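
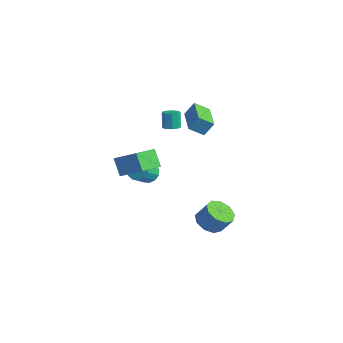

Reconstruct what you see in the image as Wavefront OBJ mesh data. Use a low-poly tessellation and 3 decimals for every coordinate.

v 3.526 0.661 -3.429
v 4.191 1.008 -3.926
v 4.74 1.385 -2.928
v 4.074 1.039 -2.431
v 3.75 1.429 -3.843
v 4.298 1.806 -2.844
v 3.203 1.49 -3.566
v 3.752 1.868 -2.567
v 2.808 1.164 -3.225
v 3.357 1.542 -2.227
v 2.748 0.603 -2.98
v 3.297 0.98 -1.981
v 3.052 0.069 -2.945
v 3.601 0.446 -1.946
v 3.578 -0.188 -3.136
v 4.127 0.189 -2.138
v 4.079 -0.048 -3.465
v 4.628 0.33 -2.467
v 4.321 0.425 -3.777
v 4.87 0.802 -2.779
v 0.072 -2.793 -0.381
v -0.641 -2.724 0.619
v -0.355 -1.327 -0.787
v -1.068 -1.258 0.213
v 1.348 -2.182 0.487
v 0.635 -2.113 1.487
v 0.921 -0.716 0.081
v 0.208 -0.647 1.081
v -1.819 3.733 0.867
v -2.229 2.966 1.436
v -1.565 4.224 1.711
v -1.975 3.457 2.281
v -0.025 2.783 0.879
v -0.435 2.016 1.449
v 0.229 3.274 1.724
v -0.181 2.507 2.293
v -3.523 2.96 -0.324
v -3.194 3.387 -0.296
v -3.488 3.547 0.751
v -3.817 3.12 0.724
v -3.53 3.494 -0.407
v -3.824 3.653 0.641
v -3.862 3.351 -0.479
v -4.157 3.51 0.569
v -4.036 3.025 -0.478
v -4.331 3.184 0.57
v -3.97 2.669 -0.405
v -4.264 2.828 0.643
v -3.695 2.449 -0.294
v -3.989 2.609 0.753
v -3.339 2.469 -0.197
v -3.633 2.628 0.85
v -3.069 2.718 -0.16
v -3.363 2.878 0.888
v -3.012 3.081 -0.199
v -3.306 3.24 0.849
v -1.618 0.143 -2.113
v -0.952 0.38 -2.043
v -0.716 -0.487 -1.357
v -1.382 -0.723 -1.427
v -1.164 0.553 -1.751
v -0.929 -0.314 -1.065
v -1.52 0.596 -1.574
v -1.285 -0.271 -0.889
v -1.908 0.495 -1.569
v -1.672 -0.372 -0.883
v -2.203 0.283 -1.736
v -1.967 -0.584 -1.05
v -2.312 0.026 -2.022
v -2.077 -0.84 -1.337
v -2.201 -0.193 -2.338
v -1.966 -1.06 -1.652
v -1.905 -0.306 -2.582
v -1.669 -1.172 -1.896
v -1.517 -0.276 -2.677
v -1.282 -1.142 -1.991
v -1.162 -0.113 -2.593
v -0.926 -0.979 -1.907
v -0.951 0.132 -2.357
v -0.716 -0.735 -1.671
f 2 1 5
f 2 5 3
f 3 5 6
f 3 6 4
f 5 1 7
f 5 7 6
f 6 7 8
f 6 8 4
f 7 1 9
f 7 9 8
f 8 9 10
f 8 10 4
f 9 1 11
f 9 11 10
f 10 11 12
f 10 12 4
f 11 1 13
f 11 13 12
f 12 13 14
f 12 14 4
f 13 1 15
f 13 15 14
f 14 15 16
f 14 16 4
f 15 1 17
f 15 17 16
f 16 17 18
f 16 18 4
f 17 1 19
f 17 19 18
f 18 19 20
f 18 20 4
f 19 1 2
f 19 2 20
f 20 2 3
f 20 3 4
f 22 24 21
f 25 22 21
f 21 24 23
f 23 25 21
f 22 28 24
f 26 22 25
f 26 28 22
f 24 28 23
f 27 25 23
f 23 28 27
f 27 26 25
f 28 26 27
f 30 32 29
f 33 30 29
f 29 32 31
f 31 33 29
f 30 36 32
f 34 30 33
f 34 36 30
f 32 36 31
f 35 33 31
f 31 36 35
f 35 34 33
f 36 34 35
f 38 37 41
f 38 41 39
f 39 41 42
f 39 42 40
f 41 37 43
f 41 43 42
f 42 43 44
f 42 44 40
f 43 37 45
f 43 45 44
f 44 45 46
f 44 46 40
f 45 37 47
f 45 47 46
f 46 47 48
f 46 48 40
f 47 37 49
f 47 49 48
f 48 49 50
f 48 50 40
f 49 37 51
f 49 51 50
f 50 51 52
f 50 52 40
f 51 37 53
f 51 53 52
f 52 53 54
f 52 54 40
f 53 37 55
f 53 55 54
f 54 55 56
f 54 56 40
f 55 37 38
f 55 38 56
f 56 38 39
f 56 39 40
f 58 57 61
f 58 61 59
f 59 61 62
f 59 62 60
f 61 57 63
f 61 63 62
f 62 63 64
f 62 64 60
f 63 57 65
f 63 65 64
f 64 65 66
f 64 66 60
f 65 57 67
f 65 67 66
f 66 67 68
f 66 68 60
f 67 57 69
f 67 69 68
f 68 69 70
f 68 70 60
f 69 57 71
f 69 71 70
f 70 71 72
f 70 72 60
f 71 57 73
f 71 73 72
f 72 73 74
f 72 74 60
f 73 57 75
f 73 75 74
f 74 75 76
f 74 76 60
f 75 57 77
f 75 77 76
f 76 77 78
f 76 78 60
f 77 57 79
f 77 79 78
f 78 79 80
f 78 80 60
f 79 57 58
f 79 58 80
f 80 58 59
f 80 59 60



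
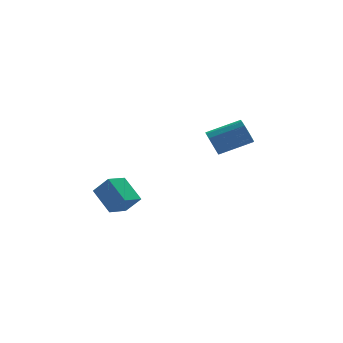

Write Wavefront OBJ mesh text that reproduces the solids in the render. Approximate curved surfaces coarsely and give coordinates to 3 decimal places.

v -3.469 -1.207 -2.243
v -2.76 -1.751 -1.218
v -4.011 0.144 -1.15
v -3.302 -0.401 -0.125
v -2.358 -0.459 -2.615
v -1.649 -1.004 -1.59
v -2.9 0.891 -1.522
v -2.191 0.347 -0.497
v 2.749 0.322 1.493
v 3.102 0.577 0.751
v 5.044 0.312 1.585
v 4.691 0.058 2.327
v 3.042 0.977 1.018
v 4.984 0.712 1.852
v 2.889 1.169 1.436
v 4.831 0.904 2.27
v 2.691 1.092 1.871
v 4.633 0.828 2.706
v 2.512 0.771 2.187
v 4.454 0.507 3.021
v 2.408 0.308 2.282
v 4.35 0.043 3.116
v 2.412 -0.151 2.127
v 4.354 -0.416 2.961
v 2.523 -0.46 1.77
v 4.465 -0.724 2.604
v 2.706 -0.52 1.325
v 4.648 -0.785 2.16
v 2.903 -0.313 0.934
v 4.845 -0.578 1.768
v 3.05 0.096 0.72
v 4.992 -0.169 1.554
f 2 4 1
f 5 2 1
f 1 4 3
f 3 5 1
f 2 8 4
f 6 2 5
f 6 8 2
f 4 8 3
f 7 5 3
f 3 8 7
f 7 6 5
f 8 6 7
f 10 9 13
f 10 13 11
f 11 13 14
f 11 14 12
f 13 9 15
f 13 15 14
f 14 15 16
f 14 16 12
f 15 9 17
f 15 17 16
f 16 17 18
f 16 18 12
f 17 9 19
f 17 19 18
f 18 19 20
f 18 20 12
f 19 9 21
f 19 21 20
f 20 21 22
f 20 22 12
f 21 9 23
f 21 23 22
f 22 23 24
f 22 24 12
f 23 9 25
f 23 25 24
f 24 25 26
f 24 26 12
f 25 9 27
f 25 27 26
f 26 27 28
f 26 28 12
f 27 9 29
f 27 29 28
f 28 29 30
f 28 30 12
f 29 9 31
f 29 31 30
f 30 31 32
f 30 32 12
f 31 9 10
f 31 10 32
f 32 10 11
f 32 11 12



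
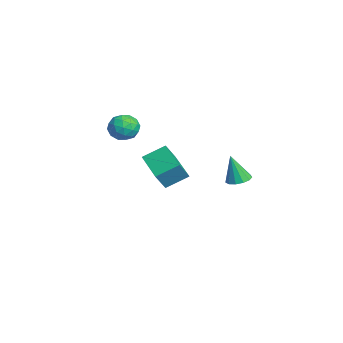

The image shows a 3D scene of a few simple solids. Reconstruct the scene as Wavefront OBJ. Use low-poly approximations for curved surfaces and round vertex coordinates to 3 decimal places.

v -4.2 0.155 -2.933
v -3.686 -0.469 -1.777
v -4.276 1.485 -2.181
v -3.763 0.862 -1.026
v -2.237 0.618 -3.554
v -1.724 -0.005 -2.399
v -2.314 1.949 -2.803
v -1.8 1.325 -1.647
v -2.779 -1.088 0.326
v -1.913 -1.213 0.687
v -3.367 -1.967 1.433
v -2.501 -2.092 1.794
v -2.916 -1.243 1.843
v -2.553 -0.7 1.159
v -2.727 -2.48 0.961
v -2.364 -1.937 0.277
v -1.881 -2.073 1.079
v -1.998 -1.309 1.624
v -3.282 -1.871 0.496
v -3.399 -1.107 1.041
v -2.295 -1.073 0.409
v -2.985 -2.107 1.711
v -3.23 -1.608 1.74
v -2.721 -1.681 1.952
v -2.671 -0.772 0.687
v -2.162 -0.845 0.899
v -2.751 -0.863 1.579
v -3.118 -2.335 1.221
v -2.609 -2.408 1.433
v -2.559 -1.499 0.168
v -2.05 -1.572 0.38
v -2.529 -2.317 0.541
v -1.767 -1.652 0.852
v -2.112 -2.169 1.503
v -2.245 -2.397 1.013
v -2.031 -2.078 0.611
v -1.835 -1.203 1.172
v -2.181 -1.72 1.823
v -2.425 -1.221 1.852
v -2.211 -0.901 1.45
v -1.816 -1.709 1.403
v -3.099 -1.46 0.297
v -3.445 -1.977 0.948
v -3.069 -2.279 0.67
v -2.855 -1.959 0.268
v -3.168 -1.011 0.617
v -3.513 -1.528 1.268
v -3.249 -1.102 1.509
v -3.035 -0.783 1.107
v -3.464 -1.471 0.717
v 3.897 3.463 -0.096
v 4.595 3.569 -0.021
v 3.783 3.037 1.556
v 4.418 3.919 0.057
v 4.076 4.125 0.086
v 3.677 4.12 0.058
v 3.348 3.906 -0.02
v 3.193 3.552 -0.121
v 3.261 3.169 -0.215
v 3.531 2.879 -0.271
v 3.917 2.775 -0.272
v 4.297 2.889 -0.216
v 4.549 3.184 -0.123
f 2 4 1
f 5 2 1
f 1 4 3
f 3 5 1
f 2 8 4
f 6 2 5
f 6 8 2
f 4 8 3
f 7 5 3
f 3 8 7
f 7 6 5
f 8 6 7
f 9 46 25
f 46 20 49
f 25 49 14
f 46 49 25
f 9 25 21
f 25 14 26
f 21 26 10
f 25 26 21
f 9 21 30
f 21 10 31
f 30 31 16
f 21 31 30
f 9 30 42
f 30 16 45
f 42 45 19
f 30 45 42
f 9 42 46
f 42 19 50
f 46 50 20
f 42 50 46
f 10 26 37
f 26 14 40
f 37 40 18
f 26 40 37
f 14 49 27
f 49 20 48
f 27 48 13
f 49 48 27
f 20 50 47
f 50 19 43
f 47 43 11
f 50 43 47
f 19 45 44
f 45 16 32
f 44 32 15
f 45 32 44
f 16 31 36
f 31 10 33
f 36 33 17
f 31 33 36
f 12 38 24
f 38 18 39
f 24 39 13
f 38 39 24
f 12 24 22
f 24 13 23
f 22 23 11
f 24 23 22
f 12 22 29
f 22 11 28
f 29 28 15
f 22 28 29
f 12 29 34
f 29 15 35
f 34 35 17
f 29 35 34
f 12 34 38
f 34 17 41
f 38 41 18
f 34 41 38
f 13 39 27
f 39 18 40
f 27 40 14
f 39 40 27
f 11 23 47
f 23 13 48
f 47 48 20
f 23 48 47
f 15 28 44
f 28 11 43
f 44 43 19
f 28 43 44
f 17 35 36
f 35 15 32
f 36 32 16
f 35 32 36
f 18 41 37
f 41 17 33
f 37 33 10
f 41 33 37
f 52 51 54
f 52 54 53
f 54 51 55
f 54 55 53
f 55 51 56
f 55 56 53
f 56 51 57
f 56 57 53
f 57 51 58
f 57 58 53
f 58 51 59
f 58 59 53
f 59 51 60
f 59 60 53
f 60 51 61
f 60 61 53
f 61 51 62
f 61 62 53
f 62 51 63
f 62 63 53
f 63 51 52
f 63 52 53



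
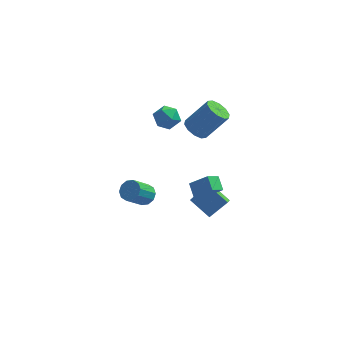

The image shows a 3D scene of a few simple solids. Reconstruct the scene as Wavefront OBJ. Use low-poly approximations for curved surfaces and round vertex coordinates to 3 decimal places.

v 0.685 1.406 -2.258
v 0.089 0.777 -1.72
v 0.351 2.181 -1.723
v -0.245 1.553 -1.184
v 1.765 1.207 -1.296
v 1.169 0.579 -0.757
v 1.431 1.983 -0.76
v 0.835 1.354 -0.222
v -2.734 0.516 -1.479
v -2.189 0.031 -1.454
v -2.98 -0.801 -0.297
v -3.526 -0.316 -0.321
v -2.098 0.358 -1.157
v -2.889 -0.474 -0
v -2.25 0.745 -0.983
v -3.041 -0.087 0.174
v -2.587 1.045 -0.997
v -3.378 0.213 0.16
v -2.98 1.143 -1.196
v -3.772 0.311 -0.039
v -3.28 1.001 -1.503
v -4.071 0.169 -0.346
v -3.371 0.674 -1.8
v -4.162 -0.158 -0.643
v -3.219 0.287 -1.974
v -4.01 -0.545 -0.817
v -2.882 -0.013 -1.96
v -3.673 -0.845 -0.803
v -2.488 -0.111 -1.761
v -3.28 -0.943 -0.604
v -0.154 3.015 -3.97
v -0.24 2.264 -3.464
v 0.874 3.557 -2.99
v 0.788 2.806 -2.484
v 1.052 2.294 -4.836
v 0.966 1.543 -4.33
v 2.08 2.836 -3.856
v 1.994 2.085 -3.35
v 0.004 2.837 2.788
v 0.644 2.987 2.249
v 1.936 3.313 3.873
v 1.296 3.163 4.412
v 0.405 3.444 2.348
v 1.696 3.77 3.971
v 0.012 3.669 2.615
v 1.304 3.995 4.238
v -0.383 3.576 2.948
v 0.908 3.903 4.571
v -0.631 3.201 3.22
v 0.661 3.527 4.844
v -0.636 2.687 3.327
v 0.656 3.013 4.951
v -0.396 2.23 3.229
v 0.895 2.556 4.852
v -0.004 2.005 2.962
v 1.288 2.331 4.585
v 0.392 2.097 2.629
v 1.683 2.424 4.252
v 0.639 2.473 2.356
v 1.931 2.799 3.98
v -2.131 4.59 2.377
v -1.274 4.635 2.694
v -2.246 3.205 2.886
v -1.389 3.25 3.203
v -2.048 3.751 3.593
v -1.977 4.607 3.278
v -1.543 3.233 2.302
v -1.472 4.089 1.987
v -0.911 3.797 2.647
v -1.223 4.117 3.446
v -2.297 3.723 2.134
v -2.609 4.043 2.933
f 2 4 1
f 5 2 1
f 1 4 3
f 3 5 1
f 2 8 4
f 6 2 5
f 6 8 2
f 4 8 3
f 7 5 3
f 3 8 7
f 7 6 5
f 8 6 7
f 10 9 13
f 10 13 11
f 11 13 14
f 11 14 12
f 13 9 15
f 13 15 14
f 14 15 16
f 14 16 12
f 15 9 17
f 15 17 16
f 16 17 18
f 16 18 12
f 17 9 19
f 17 19 18
f 18 19 20
f 18 20 12
f 19 9 21
f 19 21 20
f 20 21 22
f 20 22 12
f 21 9 23
f 21 23 22
f 22 23 24
f 22 24 12
f 23 9 25
f 23 25 24
f 24 25 26
f 24 26 12
f 25 9 27
f 25 27 26
f 26 27 28
f 26 28 12
f 27 9 29
f 27 29 28
f 28 29 30
f 28 30 12
f 29 9 10
f 29 10 30
f 30 10 11
f 30 11 12
f 32 34 31
f 35 32 31
f 31 34 33
f 33 35 31
f 32 38 34
f 36 32 35
f 36 38 32
f 34 38 33
f 37 35 33
f 33 38 37
f 37 36 35
f 38 36 37
f 40 39 43
f 40 43 41
f 41 43 44
f 41 44 42
f 43 39 45
f 43 45 44
f 44 45 46
f 44 46 42
f 45 39 47
f 45 47 46
f 46 47 48
f 46 48 42
f 47 39 49
f 47 49 48
f 48 49 50
f 48 50 42
f 49 39 51
f 49 51 50
f 50 51 52
f 50 52 42
f 51 39 53
f 51 53 52
f 52 53 54
f 52 54 42
f 53 39 55
f 53 55 54
f 54 55 56
f 54 56 42
f 55 39 57
f 55 57 56
f 56 57 58
f 56 58 42
f 57 39 59
f 57 59 58
f 58 59 60
f 58 60 42
f 59 39 40
f 59 40 60
f 60 40 41
f 60 41 42
f 61 72 66
f 61 66 62
f 61 62 68
f 61 68 71
f 61 71 72
f 62 66 70
f 66 72 65
f 72 71 63
f 71 68 67
f 68 62 69
f 64 70 65
f 64 65 63
f 64 63 67
f 64 67 69
f 64 69 70
f 65 70 66
f 63 65 72
f 67 63 71
f 69 67 68
f 70 69 62



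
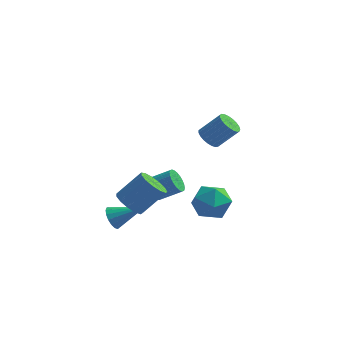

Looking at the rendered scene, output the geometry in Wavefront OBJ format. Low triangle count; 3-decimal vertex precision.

v 3.13 0.111 2.701
v 3.67 -0.082 2.25
v 4.73 0.176 3.407
v 4.19 0.369 3.859
v 3.651 0.217 2.201
v 4.711 0.475 3.358
v 3.542 0.498 2.239
v 4.601 0.755 3.396
v 3.361 0.712 2.356
v 4.421 0.969 3.514
v 3.141 0.822 2.534
v 4.2 1.079 3.691
v 2.918 0.809 2.74
v 3.978 1.066 3.897
v 2.733 0.675 2.94
v 3.792 0.933 4.097
v 2.616 0.444 3.098
v 3.675 0.702 4.255
v 2.588 0.156 3.188
v 3.647 0.413 4.345
v 2.654 -0.141 3.194
v 3.713 0.117 4.351
v 2.802 -0.393 3.114
v 3.861 -0.136 4.271
v 3.007 -0.559 2.963
v 4.066 -0.301 4.121
v 3.233 -0.608 2.767
v 4.293 -0.351 3.924
v 3.442 -0.534 2.56
v 4.501 -0.276 3.717
v 3.596 -0.347 2.377
v 4.656 -0.09 3.534
v -0.569 -2.111 -1.484
v -0.101 -1.636 -2.133
v 1.056 -0.935 -0.785
v 0.589 -1.409 -0.136
v -0.485 -1.32 -1.967
v 0.672 -0.619 -0.619
v -0.896 -1.256 -1.648
v 0.262 -0.554 -0.3
v -1.203 -1.463 -1.277
v -0.045 -0.761 0.071
v -1.308 -1.875 -0.971
v -0.151 -1.174 0.376
v -1.179 -2.363 -0.829
v -0.021 -1.661 0.519
v -0.856 -2.77 -0.894
v 0.302 -2.069 0.454
v -0.442 -2.968 -1.147
v 0.716 -2.267 0.201
v -0.068 -2.894 -1.506
v 1.09 -2.193 -0.159
v 0.147 -2.571 -1.859
v 1.304 -1.87 -0.511
v 0.134 -2.102 -2.092
v 1.292 -1.401 -0.745
v -0.496 2.979 -3.792
v -0.196 3.408 -4.397
v 1.055 3.611 -3.633
v 0.756 3.181 -3.028
v -0.335 3.631 -4.227
v 0.916 3.833 -3.463
v -0.499 3.754 -3.991
v 0.752 3.956 -3.228
v -0.662 3.758 -3.725
v 0.589 3.961 -2.962
v -0.8 3.645 -3.469
v 0.451 3.847 -2.706
v -0.892 3.43 -3.263
v 0.36 3.632 -2.499
v -0.923 3.146 -3.136
v 0.329 3.348 -2.373
v -0.889 2.837 -3.11
v 0.363 3.039 -2.346
v -0.795 2.549 -3.187
v 0.456 2.752 -2.423
v -0.656 2.327 -3.357
v 0.595 2.529 -2.593
v -0.492 2.204 -3.592
v 0.759 2.406 -2.829
v -0.329 2.199 -3.858
v 0.922 2.402 -3.095
v -0.191 2.313 -4.114
v 1.06 2.515 -3.351
v -0.1 2.528 -4.321
v 1.152 2.73 -3.557
v -0.069 2.812 -4.447
v 1.183 3.014 -3.684
v -0.103 3.121 -4.474
v 1.149 3.323 -3.71
v 2.611 0.84 -1.627
v 3.784 1.156 -1.823
v 2.816 -0.696 -2.877
v 3.989 -0.38 -3.073
v 3.646 -0.824 -1.978
v 3.519 0.125 -1.206
v 3.081 0.335 -3.494
v 2.954 1.284 -2.722
v 4.074 0.843 -2.977
v 4.423 0.127 -2.04
v 2.177 0.333 -2.66
v 2.526 -0.383 -1.723
v -1.718 -1.196 -3.436
v -1.42 -0.896 -4.067
v -0.042 -0.904 -2.504
v -1.565 -0.61 -3.895
v -1.745 -0.459 -3.618
v -1.92 -0.476 -3.299
v -2.048 -0.658 -3.012
v -2.1 -0.964 -2.821
v -2.065 -1.323 -2.772
v -1.951 -1.652 -2.874
v -1.783 -1.877 -3.106
v -1.6 -1.946 -3.413
v -1.445 -1.844 -3.725
v -1.352 -1.592 -3.971
v -1.343 -1.25 -4.094
f 2 1 5
f 2 5 3
f 3 5 6
f 3 6 4
f 5 1 7
f 5 7 6
f 6 7 8
f 6 8 4
f 7 1 9
f 7 9 8
f 8 9 10
f 8 10 4
f 9 1 11
f 9 11 10
f 10 11 12
f 10 12 4
f 11 1 13
f 11 13 12
f 12 13 14
f 12 14 4
f 13 1 15
f 13 15 14
f 14 15 16
f 14 16 4
f 15 1 17
f 15 17 16
f 16 17 18
f 16 18 4
f 17 1 19
f 17 19 18
f 18 19 20
f 18 20 4
f 19 1 21
f 19 21 20
f 20 21 22
f 20 22 4
f 21 1 23
f 21 23 22
f 22 23 24
f 22 24 4
f 23 1 25
f 23 25 24
f 24 25 26
f 24 26 4
f 25 1 27
f 25 27 26
f 26 27 28
f 26 28 4
f 27 1 29
f 27 29 28
f 28 29 30
f 28 30 4
f 29 1 31
f 29 31 30
f 30 31 32
f 30 32 4
f 31 1 2
f 31 2 32
f 32 2 3
f 32 3 4
f 34 33 37
f 34 37 35
f 35 37 38
f 35 38 36
f 37 33 39
f 37 39 38
f 38 39 40
f 38 40 36
f 39 33 41
f 39 41 40
f 40 41 42
f 40 42 36
f 41 33 43
f 41 43 42
f 42 43 44
f 42 44 36
f 43 33 45
f 43 45 44
f 44 45 46
f 44 46 36
f 45 33 47
f 45 47 46
f 46 47 48
f 46 48 36
f 47 33 49
f 47 49 48
f 48 49 50
f 48 50 36
f 49 33 51
f 49 51 50
f 50 51 52
f 50 52 36
f 51 33 53
f 51 53 52
f 52 53 54
f 52 54 36
f 53 33 55
f 53 55 54
f 54 55 56
f 54 56 36
f 55 33 34
f 55 34 56
f 56 34 35
f 56 35 36
f 58 57 61
f 58 61 59
f 59 61 62
f 59 62 60
f 61 57 63
f 61 63 62
f 62 63 64
f 62 64 60
f 63 57 65
f 63 65 64
f 64 65 66
f 64 66 60
f 65 57 67
f 65 67 66
f 66 67 68
f 66 68 60
f 67 57 69
f 67 69 68
f 68 69 70
f 68 70 60
f 69 57 71
f 69 71 70
f 70 71 72
f 70 72 60
f 71 57 73
f 71 73 72
f 72 73 74
f 72 74 60
f 73 57 75
f 73 75 74
f 74 75 76
f 74 76 60
f 75 57 77
f 75 77 76
f 76 77 78
f 76 78 60
f 77 57 79
f 77 79 78
f 78 79 80
f 78 80 60
f 79 57 81
f 79 81 80
f 80 81 82
f 80 82 60
f 81 57 83
f 81 83 82
f 82 83 84
f 82 84 60
f 83 57 85
f 83 85 84
f 84 85 86
f 84 86 60
f 85 57 87
f 85 87 86
f 86 87 88
f 86 88 60
f 87 57 89
f 87 89 88
f 88 89 90
f 88 90 60
f 89 57 58
f 89 58 90
f 90 58 59
f 90 59 60
f 91 102 96
f 91 96 92
f 91 92 98
f 91 98 101
f 91 101 102
f 92 96 100
f 96 102 95
f 102 101 93
f 101 98 97
f 98 92 99
f 94 100 95
f 94 95 93
f 94 93 97
f 94 97 99
f 94 99 100
f 95 100 96
f 93 95 102
f 97 93 101
f 99 97 98
f 100 99 92
f 104 103 106
f 104 106 105
f 106 103 107
f 106 107 105
f 107 103 108
f 107 108 105
f 108 103 109
f 108 109 105
f 109 103 110
f 109 110 105
f 110 103 111
f 110 111 105
f 111 103 112
f 111 112 105
f 112 103 113
f 112 113 105
f 113 103 114
f 113 114 105
f 114 103 115
f 114 115 105
f 115 103 116
f 115 116 105
f 116 103 117
f 116 117 105
f 117 103 104
f 117 104 105



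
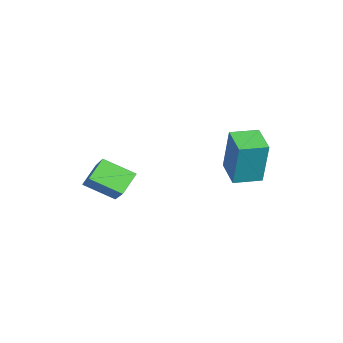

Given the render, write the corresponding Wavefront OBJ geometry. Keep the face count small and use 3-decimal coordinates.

v -2.565 -0.485 -4.675
v -2.337 -0.248 -3.089
v -1.729 0.047 -4.875
v -1.501 0.284 -3.288
v -2.059 -1.264 -4.632
v -1.831 -1.027 -3.045
v -1.223 -0.732 -4.831
v -0.995 -0.495 -3.245
v 0.482 -3.391 -4.178
v 0.567 -4.357 -3.682
v 1.632 -2.766 -3.157
v 1.717 -3.733 -2.661
v 1.063 -3.607 -4.699
v 1.148 -4.574 -4.203
v 2.213 -2.983 -3.678
v 2.298 -3.949 -3.182
f 2 4 1
f 5 2 1
f 1 4 3
f 3 5 1
f 2 8 4
f 6 2 5
f 6 8 2
f 4 8 3
f 7 5 3
f 3 8 7
f 7 6 5
f 8 6 7
f 10 12 9
f 13 10 9
f 9 12 11
f 11 13 9
f 10 16 12
f 14 10 13
f 14 16 10
f 12 16 11
f 15 13 11
f 11 16 15
f 15 14 13
f 16 14 15



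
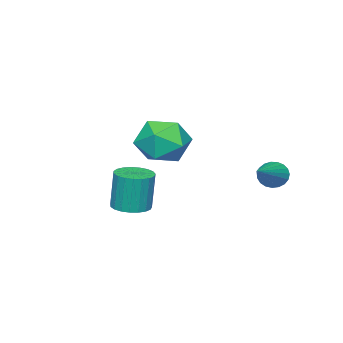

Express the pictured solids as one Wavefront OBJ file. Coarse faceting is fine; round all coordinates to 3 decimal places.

v -4.588 1.988 1.976
v -4.343 1.69 1.644
v -2.912 2.492 2.764
v -4.35 1.875 1.54
v -4.398 2.079 1.512
v -4.479 2.268 1.564
v -4.579 2.409 1.687
v -4.681 2.476 1.861
v -4.767 2.46 2.054
v -4.822 2.362 2.234
v -4.836 2.199 2.369
v -4.808 2 2.436
v -4.742 1.799 2.424
v -4.649 1.63 2.334
v -4.546 1.524 2.183
v -4.45 1.498 1.995
v -4.378 1.556 1.805
v -4.605 -1.835 3.301
v -4.008 -1.129 3.651
v -3.652 -2.011 2.029
v -3.055 -1.305 2.379
v -3.113 -2.178 2.84
v -3.702 -2.069 3.626
v -3.958 -1.071 2.054
v -4.547 -0.962 2.84
v -3.608 -0.657 2.88
v -3.085 -1.341 3.366
v -4.575 -1.799 2.314
v -4.052 -2.483 2.8
v -0.471 -0.245 1.492
v 0.035 0.097 1.492
v -0.024 0.187 2.827
v -0.529 -0.155 2.828
v -0.148 0.272 1.472
v -0.207 0.362 2.807
v -0.386 0.358 1.456
v -0.445 0.448 2.791
v -0.639 0.34 1.446
v -0.698 0.429 2.781
v -0.862 0.22 1.444
v -0.921 0.31 2.779
v -1.018 0.02 1.45
v -1.077 0.11 2.786
v -1.08 -0.225 1.464
v -1.139 -0.136 2.8
v -1.036 -0.474 1.483
v -1.094 -0.385 2.818
v -0.894 -0.684 1.503
v -0.953 -0.594 2.839
v -0.679 -0.817 1.521
v -0.738 -0.728 2.857
v -0.428 -0.852 1.535
v -0.487 -0.762 2.87
v -0.184 -0.781 1.541
v -0.243 -0.692 2.876
v 0.01 -0.618 1.538
v -0.049 -0.529 2.874
v 0.121 -0.39 1.528
v 0.062 -0.301 2.864
v 0.13 -0.137 1.511
v 0.071 -0.048 2.847
f 2 1 4
f 2 4 3
f 4 1 5
f 4 5 3
f 5 1 6
f 5 6 3
f 6 1 7
f 6 7 3
f 7 1 8
f 7 8 3
f 8 1 9
f 8 9 3
f 9 1 10
f 9 10 3
f 10 1 11
f 10 11 3
f 11 1 12
f 11 12 3
f 12 1 13
f 12 13 3
f 13 1 14
f 13 14 3
f 14 1 15
f 14 15 3
f 15 1 16
f 15 16 3
f 16 1 17
f 16 17 3
f 17 1 2
f 17 2 3
f 18 29 23
f 18 23 19
f 18 19 25
f 18 25 28
f 18 28 29
f 19 23 27
f 23 29 22
f 29 28 20
f 28 25 24
f 25 19 26
f 21 27 22
f 21 22 20
f 21 20 24
f 21 24 26
f 21 26 27
f 22 27 23
f 20 22 29
f 24 20 28
f 26 24 25
f 27 26 19
f 31 30 34
f 31 34 32
f 32 34 35
f 32 35 33
f 34 30 36
f 34 36 35
f 35 36 37
f 35 37 33
f 36 30 38
f 36 38 37
f 37 38 39
f 37 39 33
f 38 30 40
f 38 40 39
f 39 40 41
f 39 41 33
f 40 30 42
f 40 42 41
f 41 42 43
f 41 43 33
f 42 30 44
f 42 44 43
f 43 44 45
f 43 45 33
f 44 30 46
f 44 46 45
f 45 46 47
f 45 47 33
f 46 30 48
f 46 48 47
f 47 48 49
f 47 49 33
f 48 30 50
f 48 50 49
f 49 50 51
f 49 51 33
f 50 30 52
f 50 52 51
f 51 52 53
f 51 53 33
f 52 30 54
f 52 54 53
f 53 54 55
f 53 55 33
f 54 30 56
f 54 56 55
f 55 56 57
f 55 57 33
f 56 30 58
f 56 58 57
f 57 58 59
f 57 59 33
f 58 30 60
f 58 60 59
f 59 60 61
f 59 61 33
f 60 30 31
f 60 31 61
f 61 31 32
f 61 32 33



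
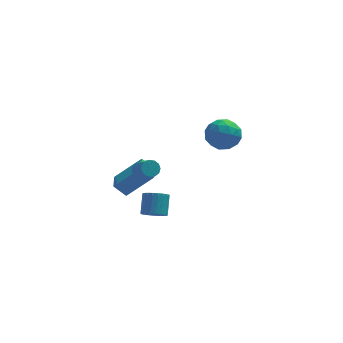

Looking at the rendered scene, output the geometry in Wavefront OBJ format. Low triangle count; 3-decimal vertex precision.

v -4.402 1.902 -3.288
v -5.098 2.033 -2.54
v -4.297 3.122 -3.404
v -4.993 3.253 -2.656
v -2.827 1.907 -1.824
v -3.523 2.038 -1.076
v -2.722 3.127 -1.94
v -3.418 3.258 -1.192
v 0.955 -0.562 4.524
v 1.601 -0.781 3.697
v -0.281 -1.559 3.823
v 0.365 -1.778 2.996
v 0.591 -2.166 3.97
v 1.354 -1.55 4.403
v -0.034 -0.79 3.117
v 0.729 -0.174 3.55
v 0.99 -0.922 2.827
v 1.376 -1.772 3.354
v -0.056 -0.568 4.166
v 0.33 -1.418 4.693
v 1.386 -0.584 4.172
v -0.066 -1.756 3.348
v 0.066 -1.984 3.92
v 0.446 -2.113 3.434
v 1.241 -1.036 4.587
v 1.621 -1.165 4.101
v 1.028 -1.979 4.261
v -0.301 -1.175 3.419
v 0.079 -1.304 2.933
v 0.874 -0.227 4.086
v 1.254 -0.356 3.6
v 0.292 -0.361 3.259
v 1.407 -0.796 3.175
v 0.681 -1.382 2.762
v 0.446 -0.801 2.834
v 0.894 -0.439 3.088
v 1.634 -1.296 3.485
v 0.908 -1.881 3.072
v 1.04 -2.109 3.645
v 1.489 -1.747 3.9
v 1.275 -1.378 2.973
v 0.412 -0.459 4.448
v -0.314 -1.044 4.035
v -0.169 -0.593 3.62
v 0.28 -0.231 3.875
v 0.639 -0.958 4.758
v -0.087 -1.544 4.345
v 0.426 -1.901 4.432
v 0.874 -1.539 4.686
v 0.045 -0.962 4.547
v -3.741 -1.338 1.258
v -3.309 -1.421 0.912
v -2.866 -2.305 1.676
v -3.299 -2.222 2.022
v -3.218 -1.198 1.116
v -2.775 -2.082 1.881
v -3.293 -1.02 1.365
v -2.85 -1.904 2.13
v -3.511 -0.943 1.581
v -3.068 -1.827 2.345
v -3.801 -0.991 1.693
v -3.359 -1.875 2.458
v -4.073 -1.15 1.667
v -3.63 -2.034 2.432
v -4.24 -1.368 1.512
v -3.797 -2.252 2.277
v -4.248 -1.576 1.275
v -3.805 -2.46 2.04
v -4.095 -1.71 1.033
v -3.652 -2.593 1.798
v -3.83 -1.725 0.862
v -3.388 -2.609 1.627
v -3.537 -1.617 0.817
v -3.094 -2.501 1.582
v -2.943 0.47 -3.904
v -2.208 0.522 -4.088
v -2.021 1.461 -3.081
v -2.757 1.41 -2.896
v -2.337 0.744 -4.271
v -2.151 1.684 -3.264
v -2.572 0.92 -4.391
v -2.385 1.859 -3.384
v -2.87 1.017 -4.427
v -2.683 1.956 -3.419
v -3.181 1.02 -4.372
v -2.995 1.959 -3.364
v -3.451 0.928 -4.236
v -3.265 1.867 -3.228
v -3.634 0.757 -4.043
v -3.447 1.696 -3.035
v -3.696 0.536 -3.825
v -3.51 1.475 -2.818
v -3.629 0.304 -3.622
v -3.442 1.243 -2.614
v -3.443 0.101 -3.467
v -3.257 1.04 -2.459
v -3.171 -0.039 -3.387
v -2.984 0.901 -2.38
v -2.859 -0.09 -3.397
v -2.672 0.849 -2.39
v -2.562 -0.044 -3.495
v -2.375 0.895 -2.487
v -2.331 0.09 -3.663
v -2.144 1.03 -2.655
v -2.206 0.291 -3.873
v -2.019 1.23 -2.865
f 2 4 1
f 5 2 1
f 1 4 3
f 3 5 1
f 2 8 4
f 6 2 5
f 6 8 2
f 4 8 3
f 7 5 3
f 3 8 7
f 7 6 5
f 8 6 7
f 9 46 25
f 46 20 49
f 25 49 14
f 46 49 25
f 9 25 21
f 25 14 26
f 21 26 10
f 25 26 21
f 9 21 30
f 21 10 31
f 30 31 16
f 21 31 30
f 9 30 42
f 30 16 45
f 42 45 19
f 30 45 42
f 9 42 46
f 42 19 50
f 46 50 20
f 42 50 46
f 10 26 37
f 26 14 40
f 37 40 18
f 26 40 37
f 14 49 27
f 49 20 48
f 27 48 13
f 49 48 27
f 20 50 47
f 50 19 43
f 47 43 11
f 50 43 47
f 19 45 44
f 45 16 32
f 44 32 15
f 45 32 44
f 16 31 36
f 31 10 33
f 36 33 17
f 31 33 36
f 12 38 24
f 38 18 39
f 24 39 13
f 38 39 24
f 12 24 22
f 24 13 23
f 22 23 11
f 24 23 22
f 12 22 29
f 22 11 28
f 29 28 15
f 22 28 29
f 12 29 34
f 29 15 35
f 34 35 17
f 29 35 34
f 12 34 38
f 34 17 41
f 38 41 18
f 34 41 38
f 13 39 27
f 39 18 40
f 27 40 14
f 39 40 27
f 11 23 47
f 23 13 48
f 47 48 20
f 23 48 47
f 15 28 44
f 28 11 43
f 44 43 19
f 28 43 44
f 17 35 36
f 35 15 32
f 36 32 16
f 35 32 36
f 18 41 37
f 41 17 33
f 37 33 10
f 41 33 37
f 52 51 55
f 52 55 53
f 53 55 56
f 53 56 54
f 55 51 57
f 55 57 56
f 56 57 58
f 56 58 54
f 57 51 59
f 57 59 58
f 58 59 60
f 58 60 54
f 59 51 61
f 59 61 60
f 60 61 62
f 60 62 54
f 61 51 63
f 61 63 62
f 62 63 64
f 62 64 54
f 63 51 65
f 63 65 64
f 64 65 66
f 64 66 54
f 65 51 67
f 65 67 66
f 66 67 68
f 66 68 54
f 67 51 69
f 67 69 68
f 68 69 70
f 68 70 54
f 69 51 71
f 69 71 70
f 70 71 72
f 70 72 54
f 71 51 73
f 71 73 72
f 72 73 74
f 72 74 54
f 73 51 52
f 73 52 74
f 74 52 53
f 74 53 54
f 76 75 79
f 76 79 77
f 77 79 80
f 77 80 78
f 79 75 81
f 79 81 80
f 80 81 82
f 80 82 78
f 81 75 83
f 81 83 82
f 82 83 84
f 82 84 78
f 83 75 85
f 83 85 84
f 84 85 86
f 84 86 78
f 85 75 87
f 85 87 86
f 86 87 88
f 86 88 78
f 87 75 89
f 87 89 88
f 88 89 90
f 88 90 78
f 89 75 91
f 89 91 90
f 90 91 92
f 90 92 78
f 91 75 93
f 91 93 92
f 92 93 94
f 92 94 78
f 93 75 95
f 93 95 94
f 94 95 96
f 94 96 78
f 95 75 97
f 95 97 96
f 96 97 98
f 96 98 78
f 97 75 99
f 97 99 98
f 98 99 100
f 98 100 78
f 99 75 101
f 99 101 100
f 100 101 102
f 100 102 78
f 101 75 103
f 101 103 102
f 102 103 104
f 102 104 78
f 103 75 105
f 103 105 104
f 104 105 106
f 104 106 78
f 105 75 76
f 105 76 106
f 106 76 77
f 106 77 78



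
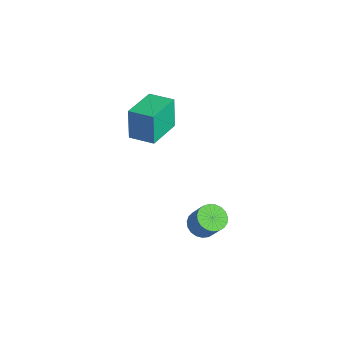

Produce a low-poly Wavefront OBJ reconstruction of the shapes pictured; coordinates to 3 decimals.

v 2.463 0.502 -4.379
v 3.136 0.523 -4.812
v 3.889 0.7 -3.634
v 3.217 0.678 -3.201
v 3.048 0.844 -4.804
v 3.802 1.02 -3.626
v 2.86 1.106 -4.723
v 3.613 1.282 -3.544
v 2.602 1.263 -4.582
v 3.356 1.439 -3.403
v 2.321 1.289 -4.406
v 3.075 1.465 -3.228
v 2.065 1.178 -4.226
v 2.818 1.354 -3.047
v 1.877 0.951 -4.072
v 2.63 1.127 -2.893
v 1.791 0.646 -3.971
v 2.544 0.822 -2.792
v 1.821 0.316 -3.941
v 2.574 0.492 -2.762
v 1.962 0.018 -3.986
v 2.715 0.194 -2.808
v 2.19 -0.196 -4.1
v 2.943 -0.02 -2.921
v 2.465 -0.289 -4.262
v 3.218 -0.113 -3.083
v 2.74 -0.246 -4.444
v 3.493 -0.07 -3.266
v 2.967 -0.073 -4.615
v 3.72 0.103 -3.437
v 3.107 0.199 -4.745
v 3.86 0.375 -3.567
v -4.062 0.802 -1.747
v -4.379 0.921 0.072
v -2.914 1.642 -1.601
v -3.231 1.761 0.217
v -2.829 -0.941 -1.417
v -3.146 -0.822 0.401
v -1.681 -0.101 -1.272
v -1.998 0.018 0.547
f 2 1 5
f 2 5 3
f 3 5 6
f 3 6 4
f 5 1 7
f 5 7 6
f 6 7 8
f 6 8 4
f 7 1 9
f 7 9 8
f 8 9 10
f 8 10 4
f 9 1 11
f 9 11 10
f 10 11 12
f 10 12 4
f 11 1 13
f 11 13 12
f 12 13 14
f 12 14 4
f 13 1 15
f 13 15 14
f 14 15 16
f 14 16 4
f 15 1 17
f 15 17 16
f 16 17 18
f 16 18 4
f 17 1 19
f 17 19 18
f 18 19 20
f 18 20 4
f 19 1 21
f 19 21 20
f 20 21 22
f 20 22 4
f 21 1 23
f 21 23 22
f 22 23 24
f 22 24 4
f 23 1 25
f 23 25 24
f 24 25 26
f 24 26 4
f 25 1 27
f 25 27 26
f 26 27 28
f 26 28 4
f 27 1 29
f 27 29 28
f 28 29 30
f 28 30 4
f 29 1 31
f 29 31 30
f 30 31 32
f 30 32 4
f 31 1 2
f 31 2 32
f 32 2 3
f 32 3 4
f 34 36 33
f 37 34 33
f 33 36 35
f 35 37 33
f 34 40 36
f 38 34 37
f 38 40 34
f 36 40 35
f 39 37 35
f 35 40 39
f 39 38 37
f 40 38 39



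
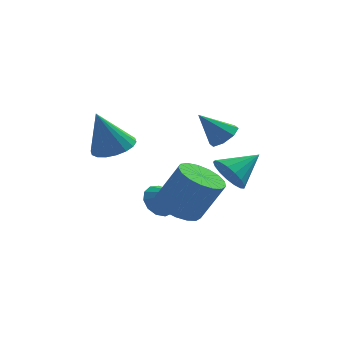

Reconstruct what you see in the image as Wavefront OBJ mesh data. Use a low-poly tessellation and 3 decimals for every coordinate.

v -0.847 1.286 -2.029
v -0.284 1.249 -2.716
v 0.127 0.594 -1.191
v -0.185 1.678 -2.476
v -0.297 1.982 -2.094
v -0.583 2.066 -1.691
v -0.954 1.903 -1.395
v -1.29 1.543 -1.301
v -1.486 1.102 -1.437
v -1.48 0.72 -1.761
v -1.272 0.517 -2.171
v -0.93 0.559 -2.535
v -0.561 0.831 -2.738
v 1.948 0.418 2.251
v 2.351 0.927 2.684
v 0.892 0.182 3.509
v 1.917 1.188 2.369
v 1.501 0.999 1.984
v 1.347 0.469 1.756
v 1.545 -0.09 1.817
v 1.98 -0.352 2.133
v 2.395 -0.163 2.517
v 2.549 0.367 2.745
v 0.231 -1.808 -1.025
v 1.195 -1.87 -1.551
v 2.213 -1.915 0.319
v 1.249 -1.852 0.845
v 1.115 -1.353 -1.496
v 2.133 -1.398 0.374
v 0.833 -0.94 -1.332
v 1.851 -0.985 0.538
v 0.413 -0.725 -1.098
v 1.431 -0.77 0.772
v -0.049 -0.759 -0.847
v 0.969 -0.804 1.023
v -0.447 -1.032 -0.637
v 0.572 -1.077 1.233
v -0.689 -1.484 -0.516
v 0.329 -1.529 1.354
v -0.721 -2.009 -0.512
v 0.298 -2.054 1.359
v -0.535 -2.489 -0.625
v 0.484 -2.534 1.246
v -0.173 -2.812 -0.829
v 0.846 -2.857 1.041
v 0.281 -2.905 -1.079
v 1.3 -2.95 0.791
v 0.724 -2.747 -1.316
v 1.742 -2.792 0.554
v 1.053 -2.373 -1.487
v 2.072 -2.418 0.383
v 2.224 -0.404 0.368
v 2.879 -0.645 -0.305
v 3.416 0.484 1.212
v 2.697 -0.249 -0.464
v 2.406 0.111 -0.433
v 2.073 0.354 -0.218
v 1.775 0.422 0.131
v 1.58 0.302 0.535
v 1.532 0.019 0.9
v 1.642 -0.36 1.144
v 1.886 -0.75 1.209
v 2.207 -1.06 1.083
v 2.532 -1.221 0.792
v 2.786 -1.194 0.404
v 2.912 -0.986 0.009
v -2.407 -1.559 2.239
v -1.466 -1.575 2.546
v -3.053 -1.941 4.201
v -1.577 -1.151 2.592
v -1.852 -0.808 2.568
v -2.237 -0.614 2.479
v -2.656 -0.607 2.343
v -3.026 -0.788 2.186
v -3.273 -1.122 2.039
v -3.348 -1.543 1.933
v -3.237 -1.967 1.887
v -2.962 -2.31 1.91
v -2.577 -2.505 1.999
v -2.158 -2.512 2.136
v -1.788 -2.33 2.293
v -1.541 -1.996 2.439
f 2 1 4
f 2 4 3
f 4 1 5
f 4 5 3
f 5 1 6
f 5 6 3
f 6 1 7
f 6 7 3
f 7 1 8
f 7 8 3
f 8 1 9
f 8 9 3
f 9 1 10
f 9 10 3
f 10 1 11
f 10 11 3
f 11 1 12
f 11 12 3
f 12 1 13
f 12 13 3
f 13 1 2
f 13 2 3
f 15 14 17
f 15 17 16
f 17 14 18
f 17 18 16
f 18 14 19
f 18 19 16
f 19 14 20
f 19 20 16
f 20 14 21
f 20 21 16
f 21 14 22
f 21 22 16
f 22 14 23
f 22 23 16
f 23 14 15
f 23 15 16
f 25 24 28
f 25 28 26
f 26 28 29
f 26 29 27
f 28 24 30
f 28 30 29
f 29 30 31
f 29 31 27
f 30 24 32
f 30 32 31
f 31 32 33
f 31 33 27
f 32 24 34
f 32 34 33
f 33 34 35
f 33 35 27
f 34 24 36
f 34 36 35
f 35 36 37
f 35 37 27
f 36 24 38
f 36 38 37
f 37 38 39
f 37 39 27
f 38 24 40
f 38 40 39
f 39 40 41
f 39 41 27
f 40 24 42
f 40 42 41
f 41 42 43
f 41 43 27
f 42 24 44
f 42 44 43
f 43 44 45
f 43 45 27
f 44 24 46
f 44 46 45
f 45 46 47
f 45 47 27
f 46 24 48
f 46 48 47
f 47 48 49
f 47 49 27
f 48 24 50
f 48 50 49
f 49 50 51
f 49 51 27
f 50 24 25
f 50 25 51
f 51 25 26
f 51 26 27
f 53 52 55
f 53 55 54
f 55 52 56
f 55 56 54
f 56 52 57
f 56 57 54
f 57 52 58
f 57 58 54
f 58 52 59
f 58 59 54
f 59 52 60
f 59 60 54
f 60 52 61
f 60 61 54
f 61 52 62
f 61 62 54
f 62 52 63
f 62 63 54
f 63 52 64
f 63 64 54
f 64 52 65
f 64 65 54
f 65 52 66
f 65 66 54
f 66 52 53
f 66 53 54
f 68 67 70
f 68 70 69
f 70 67 71
f 70 71 69
f 71 67 72
f 71 72 69
f 72 67 73
f 72 73 69
f 73 67 74
f 73 74 69
f 74 67 75
f 74 75 69
f 75 67 76
f 75 76 69
f 76 67 77
f 76 77 69
f 77 67 78
f 77 78 69
f 78 67 79
f 78 79 69
f 79 67 80
f 79 80 69
f 80 67 81
f 80 81 69
f 81 67 82
f 81 82 69
f 82 67 68
f 82 68 69



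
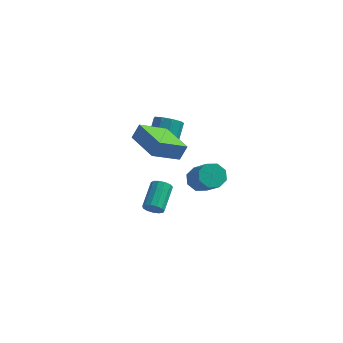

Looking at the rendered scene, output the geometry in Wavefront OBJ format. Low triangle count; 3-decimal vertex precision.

v -3.282 -0.007 0.773
v -2.576 -0.217 0.963
v -2.553 0.936 2.156
v -3.258 1.147 1.967
v -2.56 0.156 0.601
v -2.536 1.31 1.795
v -2.881 0.454 0.321
v -2.857 1.607 1.514
v -3.389 0.535 0.251
v -3.366 1.689 1.445
v -3.848 0.364 0.427
v -3.824 1.517 1.62
v -4.041 0.019 0.764
v -4.018 1.172 1.957
v -3.879 -0.338 1.105
v -3.856 0.815 2.299
v -3.438 -0.54 1.292
v -3.414 0.613 2.485
v -2.923 -0.492 1.235
v -2.9 0.661 2.429
v -2.148 -4.507 -0.224
v -1.899 -4.728 0.189
v -1.924 -3.394 0.917
v -2.172 -3.173 0.504
v -1.686 -4.625 0.007
v -1.71 -3.291 0.736
v -1.619 -4.484 -0.248
v -1.643 -3.151 0.481
v -1.72 -4.351 -0.495
v -1.744 -3.017 0.233
v -1.957 -4.267 -0.657
v -1.981 -2.933 0.072
v -2.254 -4.26 -0.681
v -2.279 -2.926 0.048
v -2.518 -4.33 -0.56
v -2.542 -2.997 0.168
v -2.664 -4.457 -0.333
v -2.689 -3.123 0.396
v -2.646 -4.6 -0.071
v -2.671 -3.266 0.658
v -2.47 -4.713 0.142
v -2.495 -3.379 0.871
v -2.192 -4.761 0.239
v -2.216 -3.427 0.967
v -2.093 2.651 -3.212
v -1.595 3.231 -3.12
v -0.649 2.229 -1.917
v -1.147 1.649 -2.008
v -2.046 3.26 -2.742
v -1.1 2.257 -1.539
v -2.525 2.932 -2.639
v -1.578 1.929 -1.435
v -2.751 2.44 -2.871
v -1.804 1.437 -1.668
v -2.591 2.071 -3.303
v -1.645 1.069 -2.1
v -2.14 2.043 -3.681
v -1.194 1.04 -2.478
v -1.662 2.371 -3.785
v -0.715 1.368 -2.581
v -1.436 2.863 -3.552
v -0.489 1.86 -2.349
v -2.353 -4.064 3.148
v -2.074 -3.776 3.909
v -3.806 -2.675 3.155
v -3.527 -2.387 3.916
v -1.353 -3.013 2.384
v -1.074 -2.725 3.145
v -2.806 -1.624 2.391
v -2.527 -1.336 3.152
f 2 1 5
f 2 5 3
f 3 5 6
f 3 6 4
f 5 1 7
f 5 7 6
f 6 7 8
f 6 8 4
f 7 1 9
f 7 9 8
f 8 9 10
f 8 10 4
f 9 1 11
f 9 11 10
f 10 11 12
f 10 12 4
f 11 1 13
f 11 13 12
f 12 13 14
f 12 14 4
f 13 1 15
f 13 15 14
f 14 15 16
f 14 16 4
f 15 1 17
f 15 17 16
f 16 17 18
f 16 18 4
f 17 1 19
f 17 19 18
f 18 19 20
f 18 20 4
f 19 1 2
f 19 2 20
f 20 2 3
f 20 3 4
f 22 21 25
f 22 25 23
f 23 25 26
f 23 26 24
f 25 21 27
f 25 27 26
f 26 27 28
f 26 28 24
f 27 21 29
f 27 29 28
f 28 29 30
f 28 30 24
f 29 21 31
f 29 31 30
f 30 31 32
f 30 32 24
f 31 21 33
f 31 33 32
f 32 33 34
f 32 34 24
f 33 21 35
f 33 35 34
f 34 35 36
f 34 36 24
f 35 21 37
f 35 37 36
f 36 37 38
f 36 38 24
f 37 21 39
f 37 39 38
f 38 39 40
f 38 40 24
f 39 21 41
f 39 41 40
f 40 41 42
f 40 42 24
f 41 21 43
f 41 43 42
f 42 43 44
f 42 44 24
f 43 21 22
f 43 22 44
f 44 22 23
f 44 23 24
f 46 45 49
f 46 49 47
f 47 49 50
f 47 50 48
f 49 45 51
f 49 51 50
f 50 51 52
f 50 52 48
f 51 45 53
f 51 53 52
f 52 53 54
f 52 54 48
f 53 45 55
f 53 55 54
f 54 55 56
f 54 56 48
f 55 45 57
f 55 57 56
f 56 57 58
f 56 58 48
f 57 45 59
f 57 59 58
f 58 59 60
f 58 60 48
f 59 45 61
f 59 61 60
f 60 61 62
f 60 62 48
f 61 45 46
f 61 46 62
f 62 46 47
f 62 47 48
f 64 66 63
f 67 64 63
f 63 66 65
f 65 67 63
f 64 70 66
f 68 64 67
f 68 70 64
f 66 70 65
f 69 67 65
f 65 70 69
f 69 68 67
f 70 68 69



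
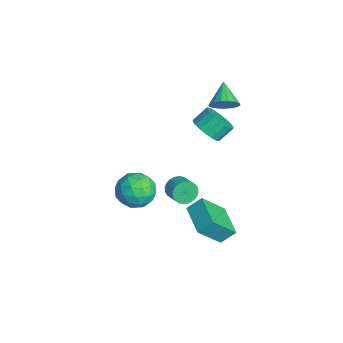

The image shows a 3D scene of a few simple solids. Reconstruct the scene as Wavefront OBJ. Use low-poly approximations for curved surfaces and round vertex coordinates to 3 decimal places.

v -1.174 0.258 -3.316
v -0.83 -0.182 -3.875
v 0.178 0.082 -3.463
v -0.166 0.522 -2.904
v -0.844 0.093 -4.015
v 0.163 0.357 -3.603
v -0.909 0.392 -4.048
v 0.098 0.656 -3.636
v -1.014 0.671 -3.97
v -0.007 0.935 -3.558
v -1.144 0.887 -3.793
v -0.136 1.151 -3.38
v -1.278 1.008 -3.543
v -0.27 1.272 -3.13
v -1.396 1.014 -3.258
v -0.388 1.278 -2.846
v -1.48 0.905 -2.982
v -0.473 1.169 -2.57
v -1.518 0.698 -2.757
v -0.51 0.962 -2.345
v -1.503 0.423 -2.617
v -0.496 0.687 -2.205
v -1.438 0.124 -2.584
v -0.431 0.388 -2.172
v -1.333 -0.155 -2.662
v -0.326 0.109 -2.25
v -1.204 -0.371 -2.84
v -0.196 -0.107 -2.427
v -1.07 -0.492 -3.09
v -0.062 -0.228 -2.677
v -0.952 -0.498 -3.374
v 0.056 -0.234 -2.962
v -0.867 -0.389 -3.65
v 0.14 -0.125 -3.238
v 0.581 1.753 -4.811
v 0.934 0.358 -3.24
v 0.595 2.614 -4.049
v 0.947 1.219 -2.478
v 2.613 1.961 -5.082
v 2.965 0.566 -3.511
v 2.626 2.822 -4.32
v 2.979 1.427 -2.749
v 2.191 -2.347 1.211
v 3.214 -1.801 1.516
v 3.186 -3.939 0.724
v 4.209 -3.393 1.029
v 3.416 -3.696 1.875
v 2.801 -2.712 2.176
v 3.599 -3.028 0.064
v 2.984 -2.044 0.365
v 4.084 -2.222 0.807
v 3.971 -2.635 1.926
v 2.429 -3.105 0.314
v 2.316 -3.518 1.433
v 2.615 -1.934 1.407
v 3.785 -3.806 0.833
v 3.319 -3.984 1.331
v 3.92 -3.663 1.51
v 2.373 -2.47 1.795
v 2.974 -2.149 1.974
v 3.093 -3.263 2.185
v 3.426 -3.591 0.266
v 4.027 -3.27 0.445
v 2.48 -2.077 0.73
v 3.081 -1.756 0.909
v 3.307 -2.477 0.055
v 3.728 -1.861 1.169
v 4.312 -2.797 0.882
v 3.954 -2.582 0.315
v 3.593 -2.003 0.492
v 3.662 -2.104 1.827
v 4.246 -3.04 1.54
v 3.78 -3.218 2.038
v 3.419 -2.639 2.215
v 4.173 -2.351 1.41
v 2.154 -2.7 0.7
v 2.738 -3.636 0.413
v 2.981 -3.101 0.025
v 2.62 -2.522 0.202
v 2.088 -2.943 1.358
v 2.672 -3.879 1.071
v 2.807 -3.737 1.748
v 2.446 -3.158 1.925
v 2.227 -3.389 0.83
v -1.995 3.075 2.929
v -1.561 2.769 3.657
v -3.345 3.305 3.831
v -1.486 3.193 3.662
v -1.526 3.59 3.499
v -1.674 3.869 3.206
v -1.896 3.966 2.85
v -2.14 3.859 2.511
v -2.351 3.572 2.269
v -2.48 3.171 2.178
v -2.498 2.748 2.258
v -2.401 2.4 2.493
v -2.21 2.207 2.828
v -1.971 2.212 3.186
v -1.736 2.415 3.485
v -3.737 2.421 -0.768
v -2.794 2.829 -0.927
v -3.039 3.707 -0.132
v -3.983 3.299 0.028
v -3.054 3.043 -1.244
v -3.299 3.922 -0.449
v -3.449 3.135 -1.467
v -3.694 4.013 -0.672
v -3.902 3.085 -1.551
v -4.147 3.963 -0.756
v -4.322 2.903 -1.48
v -4.567 3.781 -0.685
v -4.626 2.626 -1.268
v -4.871 3.504 -0.473
v -4.754 2.309 -0.957
v -4.999 3.187 -0.161
v -4.681 2.013 -0.608
v -4.926 2.891 0.187
v -4.421 1.798 -0.291
v -4.666 2.677 0.504
v -4.026 1.707 -0.068
v -4.271 2.585 0.727
v -3.573 1.757 0.016
v -3.818 2.635 0.811
v -3.153 1.939 -0.055
v -3.398 2.817 0.74
v -2.849 2.216 -0.267
v -3.094 3.094 0.528
v -2.721 2.533 -0.579
v -2.966 3.411 0.217
f 2 1 5
f 2 5 3
f 3 5 6
f 3 6 4
f 5 1 7
f 5 7 6
f 6 7 8
f 6 8 4
f 7 1 9
f 7 9 8
f 8 9 10
f 8 10 4
f 9 1 11
f 9 11 10
f 10 11 12
f 10 12 4
f 11 1 13
f 11 13 12
f 12 13 14
f 12 14 4
f 13 1 15
f 13 15 14
f 14 15 16
f 14 16 4
f 15 1 17
f 15 17 16
f 16 17 18
f 16 18 4
f 17 1 19
f 17 19 18
f 18 19 20
f 18 20 4
f 19 1 21
f 19 21 20
f 20 21 22
f 20 22 4
f 21 1 23
f 21 23 22
f 22 23 24
f 22 24 4
f 23 1 25
f 23 25 24
f 24 25 26
f 24 26 4
f 25 1 27
f 25 27 26
f 26 27 28
f 26 28 4
f 27 1 29
f 27 29 28
f 28 29 30
f 28 30 4
f 29 1 31
f 29 31 30
f 30 31 32
f 30 32 4
f 31 1 33
f 31 33 32
f 32 33 34
f 32 34 4
f 33 1 2
f 33 2 34
f 34 2 3
f 34 3 4
f 36 38 35
f 39 36 35
f 35 38 37
f 37 39 35
f 36 42 38
f 40 36 39
f 40 42 36
f 38 42 37
f 41 39 37
f 37 42 41
f 41 40 39
f 42 40 41
f 43 80 59
f 80 54 83
f 59 83 48
f 80 83 59
f 43 59 55
f 59 48 60
f 55 60 44
f 59 60 55
f 43 55 64
f 55 44 65
f 64 65 50
f 55 65 64
f 43 64 76
f 64 50 79
f 76 79 53
f 64 79 76
f 43 76 80
f 76 53 84
f 80 84 54
f 76 84 80
f 44 60 71
f 60 48 74
f 71 74 52
f 60 74 71
f 48 83 61
f 83 54 82
f 61 82 47
f 83 82 61
f 54 84 81
f 84 53 77
f 81 77 45
f 84 77 81
f 53 79 78
f 79 50 66
f 78 66 49
f 79 66 78
f 50 65 70
f 65 44 67
f 70 67 51
f 65 67 70
f 46 72 58
f 72 52 73
f 58 73 47
f 72 73 58
f 46 58 56
f 58 47 57
f 56 57 45
f 58 57 56
f 46 56 63
f 56 45 62
f 63 62 49
f 56 62 63
f 46 63 68
f 63 49 69
f 68 69 51
f 63 69 68
f 46 68 72
f 68 51 75
f 72 75 52
f 68 75 72
f 47 73 61
f 73 52 74
f 61 74 48
f 73 74 61
f 45 57 81
f 57 47 82
f 81 82 54
f 57 82 81
f 49 62 78
f 62 45 77
f 78 77 53
f 62 77 78
f 51 69 70
f 69 49 66
f 70 66 50
f 69 66 70
f 52 75 71
f 75 51 67
f 71 67 44
f 75 67 71
f 86 85 88
f 86 88 87
f 88 85 89
f 88 89 87
f 89 85 90
f 89 90 87
f 90 85 91
f 90 91 87
f 91 85 92
f 91 92 87
f 92 85 93
f 92 93 87
f 93 85 94
f 93 94 87
f 94 85 95
f 94 95 87
f 95 85 96
f 95 96 87
f 96 85 97
f 96 97 87
f 97 85 98
f 97 98 87
f 98 85 99
f 98 99 87
f 99 85 86
f 99 86 87
f 101 100 104
f 101 104 102
f 102 104 105
f 102 105 103
f 104 100 106
f 104 106 105
f 105 106 107
f 105 107 103
f 106 100 108
f 106 108 107
f 107 108 109
f 107 109 103
f 108 100 110
f 108 110 109
f 109 110 111
f 109 111 103
f 110 100 112
f 110 112 111
f 111 112 113
f 111 113 103
f 112 100 114
f 112 114 113
f 113 114 115
f 113 115 103
f 114 100 116
f 114 116 115
f 115 116 117
f 115 117 103
f 116 100 118
f 116 118 117
f 117 118 119
f 117 119 103
f 118 100 120
f 118 120 119
f 119 120 121
f 119 121 103
f 120 100 122
f 120 122 121
f 121 122 123
f 121 123 103
f 122 100 124
f 122 124 123
f 123 124 125
f 123 125 103
f 124 100 126
f 124 126 125
f 125 126 127
f 125 127 103
f 126 100 128
f 126 128 127
f 127 128 129
f 127 129 103
f 128 100 101
f 128 101 129
f 129 101 102
f 129 102 103



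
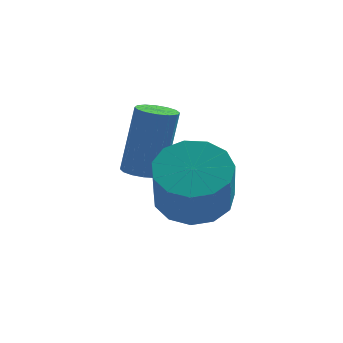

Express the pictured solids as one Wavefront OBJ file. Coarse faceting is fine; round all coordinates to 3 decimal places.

v 2.844 -2.119 -4.356
v 3.608 -1.549 -4.022
v 3.66 -2.471 -2.57
v 2.896 -3.041 -2.904
v 3.13 -1.297 -3.844
v 3.182 -2.218 -2.393
v 2.561 -1.305 -3.829
v 2.613 -2.227 -2.377
v 2.082 -1.572 -3.981
v 2.134 -2.494 -2.529
v 1.845 -2.013 -4.252
v 1.897 -2.934 -2.801
v 1.925 -2.488 -4.556
v 1.977 -3.409 -3.104
v 2.297 -2.845 -4.796
v 2.349 -3.766 -3.345
v 2.842 -2.972 -4.897
v 2.895 -3.893 -3.445
v 3.388 -2.829 -4.826
v 3.441 -3.75 -3.374
v 3.761 -2.46 -4.605
v 3.814 -3.381 -3.153
v 3.843 -1.983 -4.305
v 3.896 -2.904 -2.854
v 1.441 -0.745 -4.266
v 2.007 -0.681 -4.373
v 2.345 -0.27 -2.341
v 1.779 -0.335 -2.234
v 1.89 -0.407 -4.409
v 2.228 0.004 -2.377
v 1.652 -0.224 -4.406
v 1.99 0.187 -2.375
v 1.358 -0.18 -4.366
v 1.696 0.23 -2.335
v 1.086 -0.288 -4.299
v 1.424 0.123 -2.268
v 0.909 -0.518 -4.223
v 1.247 -0.108 -2.192
v 0.875 -0.81 -4.159
v 1.213 -0.399 -2.127
v 0.992 -1.084 -4.123
v 1.33 -0.673 -2.091
v 1.23 -1.267 -4.125
v 1.568 -0.856 -2.094
v 1.524 -1.31 -4.165
v 1.862 -0.9 -2.134
v 1.796 -1.203 -4.232
v 2.134 -0.792 -2.201
v 1.973 -0.972 -4.308
v 2.311 -0.562 -2.277
f 2 1 5
f 2 5 3
f 3 5 6
f 3 6 4
f 5 1 7
f 5 7 6
f 6 7 8
f 6 8 4
f 7 1 9
f 7 9 8
f 8 9 10
f 8 10 4
f 9 1 11
f 9 11 10
f 10 11 12
f 10 12 4
f 11 1 13
f 11 13 12
f 12 13 14
f 12 14 4
f 13 1 15
f 13 15 14
f 14 15 16
f 14 16 4
f 15 1 17
f 15 17 16
f 16 17 18
f 16 18 4
f 17 1 19
f 17 19 18
f 18 19 20
f 18 20 4
f 19 1 21
f 19 21 20
f 20 21 22
f 20 22 4
f 21 1 23
f 21 23 22
f 22 23 24
f 22 24 4
f 23 1 2
f 23 2 24
f 24 2 3
f 24 3 4
f 26 25 29
f 26 29 27
f 27 29 30
f 27 30 28
f 29 25 31
f 29 31 30
f 30 31 32
f 30 32 28
f 31 25 33
f 31 33 32
f 32 33 34
f 32 34 28
f 33 25 35
f 33 35 34
f 34 35 36
f 34 36 28
f 35 25 37
f 35 37 36
f 36 37 38
f 36 38 28
f 37 25 39
f 37 39 38
f 38 39 40
f 38 40 28
f 39 25 41
f 39 41 40
f 40 41 42
f 40 42 28
f 41 25 43
f 41 43 42
f 42 43 44
f 42 44 28
f 43 25 45
f 43 45 44
f 44 45 46
f 44 46 28
f 45 25 47
f 45 47 46
f 46 47 48
f 46 48 28
f 47 25 49
f 47 49 48
f 48 49 50
f 48 50 28
f 49 25 26
f 49 26 50
f 50 26 27
f 50 27 28



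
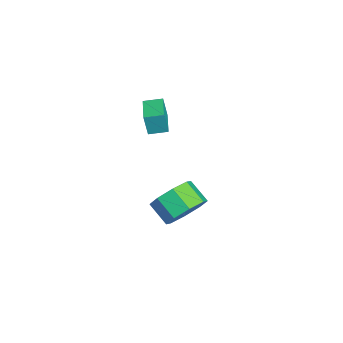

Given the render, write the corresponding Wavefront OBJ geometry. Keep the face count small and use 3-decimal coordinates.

v 1.709 -2.782 3.238
v 1.752 -2.959 4.303
v 1.74 -1.963 3.374
v 1.783 -2.141 4.438
v 2.957 -2.819 3.182
v 3 -2.997 4.246
v 2.988 -2.001 3.317
v 3.031 -2.178 4.382
v 3.367 -1.274 -1.562
v 4.021 -1.226 -0.755
v 3.246 -1.857 -0.09
v 2.593 -1.906 -0.898
v 3.51 -0.616 -0.77
v 2.736 -1.247 -0.106
v 2.916 -0.391 -1.25
v 2.141 -1.022 -0.585
v 2.586 -0.684 -1.912
v 1.811 -1.315 -1.248
v 2.714 -1.323 -2.37
v 1.939 -1.954 -1.705
v 3.224 -1.933 -2.354
v 2.45 -2.564 -1.69
v 3.819 -2.158 -1.875
v 3.044 -2.789 -1.21
v 4.149 -1.865 -1.212
v 3.374 -2.496 -0.548
f 2 4 1
f 5 2 1
f 1 4 3
f 3 5 1
f 2 8 4
f 6 2 5
f 6 8 2
f 4 8 3
f 7 5 3
f 3 8 7
f 7 6 5
f 8 6 7
f 10 9 13
f 10 13 11
f 11 13 14
f 11 14 12
f 13 9 15
f 13 15 14
f 14 15 16
f 14 16 12
f 15 9 17
f 15 17 16
f 16 17 18
f 16 18 12
f 17 9 19
f 17 19 18
f 18 19 20
f 18 20 12
f 19 9 21
f 19 21 20
f 20 21 22
f 20 22 12
f 21 9 23
f 21 23 22
f 22 23 24
f 22 24 12
f 23 9 25
f 23 25 24
f 24 25 26
f 24 26 12
f 25 9 10
f 25 10 26
f 26 10 11
f 26 11 12



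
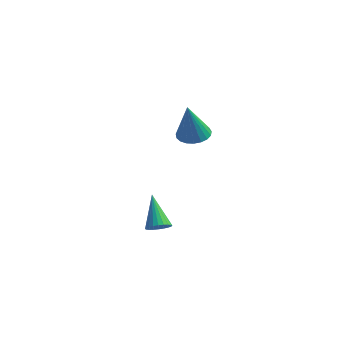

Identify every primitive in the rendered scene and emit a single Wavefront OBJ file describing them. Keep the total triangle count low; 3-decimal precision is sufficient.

v -1.416 1.886 1.548
v -0.869 1.407 1.191
v -0.904 1.054 3.452
v -0.687 1.681 1.262
v -0.631 1.991 1.382
v -0.71 2.282 1.531
v -0.912 2.505 1.683
v -1.201 2.621 1.811
v -1.527 2.61 1.894
v -1.834 2.473 1.917
v -2.069 2.235 1.877
v -2.191 1.937 1.779
v -2.179 1.63 1.642
v -2.035 1.367 1.488
v -1.784 1.194 1.345
v -1.47 1.14 1.237
v -1.146 1.216 1.182
v -1.35 -0.232 -3.677
v -0.968 -0.577 -3.35
v -2.33 0.212 -2.063
v -0.858 -0.366 -3.342
v -0.824 -0.134 -3.385
v -0.869 0.082 -3.472
v -0.988 0.251 -3.59
v -1.162 0.346 -3.722
v -1.364 0.353 -3.847
v -1.565 0.271 -3.946
v -1.732 0.113 -4.004
v -1.842 -0.099 -4.012
v -1.876 -0.33 -3.97
v -1.831 -0.547 -3.882
v -1.712 -0.716 -3.764
v -1.538 -0.811 -3.632
v -1.336 -0.818 -3.507
v -1.135 -0.736 -3.408
f 2 1 4
f 2 4 3
f 4 1 5
f 4 5 3
f 5 1 6
f 5 6 3
f 6 1 7
f 6 7 3
f 7 1 8
f 7 8 3
f 8 1 9
f 8 9 3
f 9 1 10
f 9 10 3
f 10 1 11
f 10 11 3
f 11 1 12
f 11 12 3
f 12 1 13
f 12 13 3
f 13 1 14
f 13 14 3
f 14 1 15
f 14 15 3
f 15 1 16
f 15 16 3
f 16 1 17
f 16 17 3
f 17 1 2
f 17 2 3
f 19 18 21
f 19 21 20
f 21 18 22
f 21 22 20
f 22 18 23
f 22 23 20
f 23 18 24
f 23 24 20
f 24 18 25
f 24 25 20
f 25 18 26
f 25 26 20
f 26 18 27
f 26 27 20
f 27 18 28
f 27 28 20
f 28 18 29
f 28 29 20
f 29 18 30
f 29 30 20
f 30 18 31
f 30 31 20
f 31 18 32
f 31 32 20
f 32 18 33
f 32 33 20
f 33 18 34
f 33 34 20
f 34 18 35
f 34 35 20
f 35 18 19
f 35 19 20



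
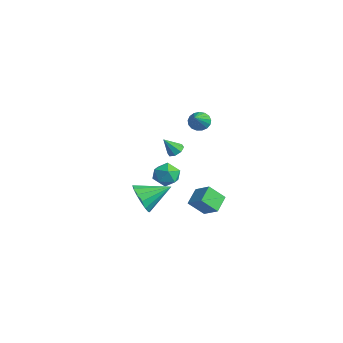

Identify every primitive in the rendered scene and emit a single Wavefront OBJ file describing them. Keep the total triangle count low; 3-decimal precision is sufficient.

v 3.325 -3.92 -2.739
v 3.797 -3.698 -3.545
v 3.875 -2.48 -2.021
v 3.345 -3.498 -3.601
v 2.889 -3.411 -3.426
v 2.549 -3.461 -3.066
v 2.417 -3.633 -2.619
v 2.529 -3.883 -2.204
v 2.854 -4.142 -1.933
v 3.305 -4.342 -1.877
v 3.762 -4.429 -2.052
v 4.102 -4.379 -2.411
v 4.234 -4.207 -2.858
v 4.122 -3.957 -3.273
v 3.259 0.328 -4.216
v 2.901 -0.442 -3.368
v 4.169 0.571 -3.61
v 3.811 -0.199 -2.762
v 3.809 -0.481 -4.718
v 3.451 -1.251 -3.87
v 4.719 -0.238 -4.112
v 4.361 -1.008 -3.264
v -0.601 0.471 -2.461
v -0.173 0.179 -2.572
v -0.799 -0.171 -1.539
v -0.087 0.495 -2.333
v -0.302 0.797 -2.169
v -0.692 0.908 -2.175
v -1.029 0.763 -2.349
v -1.115 0.447 -2.588
v -0.9 0.145 -2.752
v -0.51 0.034 -2.746
v 0.096 -0.074 -3.282
v 0.905 -0.162 -3.068
v 0.075 -1.358 -3.732
v 0.884 -1.446 -3.518
v 0.296 -1.371 -2.921
v 0.31 -0.577 -2.642
v 0.67 -0.943 -4.158
v 0.684 -0.149 -3.879
v 1.26 -0.7 -3.609
v 1.029 -0.964 -2.845
v -0.049 -0.556 -3.955
v -0.28 -0.82 -3.191
v -3.579 3.787 -2.597
v -3.151 3.705 -3.093
v -2.541 2.813 -1.543
v -3.051 3.968 -2.949
v -3.072 4.189 -2.724
v -3.208 4.318 -2.47
v -3.43 4.325 -2.245
v -3.686 4.209 -2.101
v -3.917 3.996 -2.07
v -4.071 3.735 -2.16
v -4.112 3.486 -2.349
v -4.031 3.305 -2.596
v -3.846 3.235 -2.842
v -3.6 3.292 -3.033
v -3.35 3.461 -3.123
f 2 1 4
f 2 4 3
f 4 1 5
f 4 5 3
f 5 1 6
f 5 6 3
f 6 1 7
f 6 7 3
f 7 1 8
f 7 8 3
f 8 1 9
f 8 9 3
f 9 1 10
f 9 10 3
f 10 1 11
f 10 11 3
f 11 1 12
f 11 12 3
f 12 1 13
f 12 13 3
f 13 1 14
f 13 14 3
f 14 1 2
f 14 2 3
f 16 18 15
f 19 16 15
f 15 18 17
f 17 19 15
f 16 22 18
f 20 16 19
f 20 22 16
f 18 22 17
f 21 19 17
f 17 22 21
f 21 20 19
f 22 20 21
f 24 23 26
f 24 26 25
f 26 23 27
f 26 27 25
f 27 23 28
f 27 28 25
f 28 23 29
f 28 29 25
f 29 23 30
f 29 30 25
f 30 23 31
f 30 31 25
f 31 23 32
f 31 32 25
f 32 23 24
f 32 24 25
f 33 44 38
f 33 38 34
f 33 34 40
f 33 40 43
f 33 43 44
f 34 38 42
f 38 44 37
f 44 43 35
f 43 40 39
f 40 34 41
f 36 42 37
f 36 37 35
f 36 35 39
f 36 39 41
f 36 41 42
f 37 42 38
f 35 37 44
f 39 35 43
f 41 39 40
f 42 41 34
f 46 45 48
f 46 48 47
f 48 45 49
f 48 49 47
f 49 45 50
f 49 50 47
f 50 45 51
f 50 51 47
f 51 45 52
f 51 52 47
f 52 45 53
f 52 53 47
f 53 45 54
f 53 54 47
f 54 45 55
f 54 55 47
f 55 45 56
f 55 56 47
f 56 45 57
f 56 57 47
f 57 45 58
f 57 58 47
f 58 45 59
f 58 59 47
f 59 45 46
f 59 46 47



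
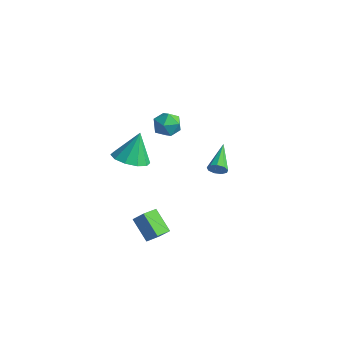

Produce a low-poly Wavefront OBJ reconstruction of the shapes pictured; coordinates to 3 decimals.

v 0.496 -2.582 -3.63
v -0.562 -2.383 -2.799
v 0.468 -1.726 -3.871
v -0.59 -1.526 -3.04
v 1.01 -2.394 -3.02
v -0.048 -2.194 -2.189
v 0.982 -1.537 -3.261
v -0.076 -1.338 -2.43
v 0.07 -3.112 2.421
v 0.869 -3.499 2.619
v 0.05 -2.448 3.799
v 0.973 -3.001 2.381
v 0.732 -2.544 2.158
v 0.238 -2.304 2.035
v -0.32 -2.373 2.06
v -0.728 -2.724 2.222
v -0.832 -3.222 2.46
v -0.591 -3.679 2.684
v -0.097 -3.919 2.806
v 0.461 -3.85 2.782
v 0.425 2.309 -1.567
v 0.782 2.366 -1.208
v -0.385 3.631 -0.973
v 0.869 2.548 -1.493
v 0.748 2.618 -1.813
v 0.476 2.543 -2.018
v 0.179 2.359 -2.012
v -0.002 2.152 -1.798
v 0.016 2.018 -1.476
v 0.225 2.021 -1.197
v 0.528 2.158 -1.091
v -0.132 0.259 3.217
v 0.203 -0.003 2.604
v -0.703 -0.797 3.356
v -0.368 -1.059 2.743
v 0.032 -0.929 3.36
v 0.384 -0.277 3.274
v -0.884 -0.523 2.686
v -0.532 0.129 2.6
v -0.262 -0.487 2.275
v 0.304 -0.738 2.692
v -0.804 -0.062 3.268
v -0.238 -0.313 3.685
f 2 4 1
f 5 2 1
f 1 4 3
f 3 5 1
f 2 8 4
f 6 2 5
f 6 8 2
f 4 8 3
f 7 5 3
f 3 8 7
f 7 6 5
f 8 6 7
f 10 9 12
f 10 12 11
f 12 9 13
f 12 13 11
f 13 9 14
f 13 14 11
f 14 9 15
f 14 15 11
f 15 9 16
f 15 16 11
f 16 9 17
f 16 17 11
f 17 9 18
f 17 18 11
f 18 9 19
f 18 19 11
f 19 9 20
f 19 20 11
f 20 9 10
f 20 10 11
f 22 21 24
f 22 24 23
f 24 21 25
f 24 25 23
f 25 21 26
f 25 26 23
f 26 21 27
f 26 27 23
f 27 21 28
f 27 28 23
f 28 21 29
f 28 29 23
f 29 21 30
f 29 30 23
f 30 21 31
f 30 31 23
f 31 21 22
f 31 22 23
f 32 43 37
f 32 37 33
f 32 33 39
f 32 39 42
f 32 42 43
f 33 37 41
f 37 43 36
f 43 42 34
f 42 39 38
f 39 33 40
f 35 41 36
f 35 36 34
f 35 34 38
f 35 38 40
f 35 40 41
f 36 41 37
f 34 36 43
f 38 34 42
f 40 38 39
f 41 40 33



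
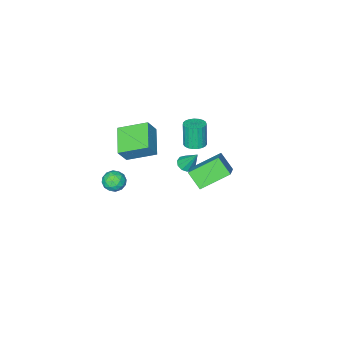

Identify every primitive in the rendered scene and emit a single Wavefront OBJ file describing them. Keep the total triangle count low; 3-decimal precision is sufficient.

v -1.255 -2.862 -2.101
v -2.346 -4.257 -1.412
v -2.466 -1.559 -1.38
v -3.557 -2.953 -0.69
v -0.623 -2.847 -1.07
v -1.714 -4.241 -0.38
v -1.834 -1.543 -0.348
v -2.925 -2.938 0.341
v -3.036 3.28 1.939
v -1.965 4.276 2.899
v -3.116 4.182 1.092
v -2.045 5.179 2.052
v -1.515 2.541 1.008
v -0.444 3.538 1.968
v -1.595 3.444 0.161
v -0.524 4.44 1.121
v -3.232 0.11 -1.495
v -2.85 -0.242 -1.238
v -3.388 0.91 -0.165
v -2.668 0.032 -1.382
v -2.702 0.336 -1.568
v -2.938 0.554 -1.727
v -3.286 0.603 -1.797
v -3.613 0.463 -1.752
v -3.795 0.189 -1.609
v -3.761 -0.115 -1.422
v -3.525 -0.333 -1.264
v -3.177 -0.382 -1.193
v -3.658 0.376 0.282
v -3.278 -0.173 0.231
v -3.462 -0.445 1.766
v -3.842 0.104 1.818
v -3.089 0.023 0.288
v -3.272 -0.249 1.824
v -2.998 0.28 0.345
v -3.182 0.009 1.88
v -3.021 0.554 0.39
v -3.205 0.283 1.925
v -3.155 0.797 0.417
v -3.339 0.526 1.952
v -3.375 0.967 0.421
v -3.559 0.696 1.956
v -3.645 1.035 0.4
v -3.829 0.764 1.936
v -3.917 0.989 0.36
v -4.101 0.717 1.895
v -4.144 0.837 0.306
v -4.328 0.565 1.841
v -4.287 0.605 0.248
v -4.471 0.333 1.783
v -4.321 0.333 0.195
v -4.505 0.062 1.731
v -4.241 0.069 0.158
v -4.425 -0.202 1.694
v -4.06 -0.142 0.143
v -4.244 -0.413 1.678
v -3.809 -0.264 0.151
v -3.993 -0.535 1.687
v -3.533 -0.275 0.182
v -3.717 -0.546 1.718
v -0.327 -2.769 -4.479
v 0.137 -3.162 -4.01
v -1.317 -3.258 -3.91
v -0.853 -3.651 -3.441
v -0.9 -2.887 -3.384
v -0.288 -2.585 -3.735
v -0.892 -3.835 -4.185
v -0.28 -3.533 -4.536
v -0.213 -3.821 -3.828
v -0.218 -3.234 -3.333
v -0.962 -3.186 -4.587
v -0.967 -2.599 -4.092
v -0.008 -2.923 -4.294
v -1.172 -3.497 -3.626
v -1.199 -3.048 -3.592
v -0.927 -3.279 -3.316
v -0.258 -2.583 -4.133
v 0.015 -2.814 -3.857
v -0.595 -2.652 -3.489
v -1.195 -3.606 -4.063
v -0.922 -3.837 -3.787
v -0.253 -3.141 -4.604
v 0.019 -3.372 -4.328
v -0.585 -3.768 -4.431
v 0.059 -3.541 -3.912
v -0.523 -3.828 -3.577
v -0.546 -3.937 -4.015
v -0.186 -3.759 -4.221
v 0.056 -3.196 -3.62
v -0.526 -3.483 -3.286
v -0.553 -3.034 -3.252
v -0.194 -2.857 -3.459
v -0.149 -3.583 -3.514
v -0.654 -2.937 -4.634
v -1.236 -3.224 -4.3
v -0.986 -3.563 -4.461
v -0.627 -3.386 -4.668
v -0.657 -2.592 -4.343
v -1.239 -2.879 -4.008
v -0.994 -2.661 -3.699
v -0.634 -2.483 -3.905
v -1.031 -2.837 -4.406
f 2 4 1
f 5 2 1
f 1 4 3
f 3 5 1
f 2 8 4
f 6 2 5
f 6 8 2
f 4 8 3
f 7 5 3
f 3 8 7
f 7 6 5
f 8 6 7
f 10 12 9
f 13 10 9
f 9 12 11
f 11 13 9
f 10 16 12
f 14 10 13
f 14 16 10
f 12 16 11
f 15 13 11
f 11 16 15
f 15 14 13
f 16 14 15
f 18 17 20
f 18 20 19
f 20 17 21
f 20 21 19
f 21 17 22
f 21 22 19
f 22 17 23
f 22 23 19
f 23 17 24
f 23 24 19
f 24 17 25
f 24 25 19
f 25 17 26
f 25 26 19
f 26 17 27
f 26 27 19
f 27 17 28
f 27 28 19
f 28 17 18
f 28 18 19
f 30 29 33
f 30 33 31
f 31 33 34
f 31 34 32
f 33 29 35
f 33 35 34
f 34 35 36
f 34 36 32
f 35 29 37
f 35 37 36
f 36 37 38
f 36 38 32
f 37 29 39
f 37 39 38
f 38 39 40
f 38 40 32
f 39 29 41
f 39 41 40
f 40 41 42
f 40 42 32
f 41 29 43
f 41 43 42
f 42 43 44
f 42 44 32
f 43 29 45
f 43 45 44
f 44 45 46
f 44 46 32
f 45 29 47
f 45 47 46
f 46 47 48
f 46 48 32
f 47 29 49
f 47 49 48
f 48 49 50
f 48 50 32
f 49 29 51
f 49 51 50
f 50 51 52
f 50 52 32
f 51 29 53
f 51 53 52
f 52 53 54
f 52 54 32
f 53 29 55
f 53 55 54
f 54 55 56
f 54 56 32
f 55 29 57
f 55 57 56
f 56 57 58
f 56 58 32
f 57 29 59
f 57 59 58
f 58 59 60
f 58 60 32
f 59 29 30
f 59 30 60
f 60 30 31
f 60 31 32
f 61 98 77
f 98 72 101
f 77 101 66
f 98 101 77
f 61 77 73
f 77 66 78
f 73 78 62
f 77 78 73
f 61 73 82
f 73 62 83
f 82 83 68
f 73 83 82
f 61 82 94
f 82 68 97
f 94 97 71
f 82 97 94
f 61 94 98
f 94 71 102
f 98 102 72
f 94 102 98
f 62 78 89
f 78 66 92
f 89 92 70
f 78 92 89
f 66 101 79
f 101 72 100
f 79 100 65
f 101 100 79
f 72 102 99
f 102 71 95
f 99 95 63
f 102 95 99
f 71 97 96
f 97 68 84
f 96 84 67
f 97 84 96
f 68 83 88
f 83 62 85
f 88 85 69
f 83 85 88
f 64 90 76
f 90 70 91
f 76 91 65
f 90 91 76
f 64 76 74
f 76 65 75
f 74 75 63
f 76 75 74
f 64 74 81
f 74 63 80
f 81 80 67
f 74 80 81
f 64 81 86
f 81 67 87
f 86 87 69
f 81 87 86
f 64 86 90
f 86 69 93
f 90 93 70
f 86 93 90
f 65 91 79
f 91 70 92
f 79 92 66
f 91 92 79
f 63 75 99
f 75 65 100
f 99 100 72
f 75 100 99
f 67 80 96
f 80 63 95
f 96 95 71
f 80 95 96
f 69 87 88
f 87 67 84
f 88 84 68
f 87 84 88
f 70 93 89
f 93 69 85
f 89 85 62
f 93 85 89



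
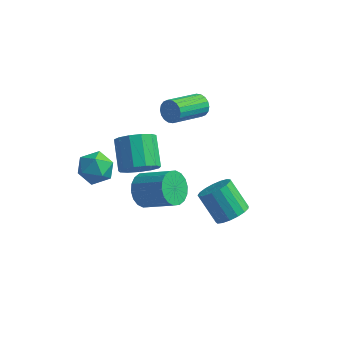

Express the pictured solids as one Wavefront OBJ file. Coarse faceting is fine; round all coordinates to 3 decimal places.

v -1.708 1.996 -3
v -1.202 1.603 -2.119
v -1.986 2.97 -1.058
v -2.492 3.364 -1.94
v -0.82 2.015 -2.368
v -1.605 3.382 -1.307
v -0.721 2.421 -2.818
v -1.505 3.788 -1.757
v -0.934 2.692 -3.325
v -1.719 4.06 -2.265
v -1.394 2.743 -3.73
v -2.178 4.11 -2.669
v -1.953 2.556 -3.903
v -2.737 3.923 -2.842
v -2.434 2.192 -3.789
v -3.218 3.559 -2.729
v -2.685 1.766 -3.425
v -3.469 3.133 -2.364
v -2.625 1.412 -2.926
v -3.41 2.78 -1.865
v -2.274 1.245 -2.451
v -3.059 2.612 -1.39
v -1.744 1.316 -2.15
v -2.528 2.683 -1.089
v -2.849 -1.622 0.981
v -1.867 -1.449 0.924
v -2.553 -3.111 1.536
v -1.571 -2.938 1.479
v -2.125 -2.459 2.159
v -2.307 -1.539 1.816
v -2.113 -3.021 0.644
v -2.295 -2.101 0.301
v -1.412 -2.313 0.716
v -1.419 -1.966 1.652
v -3.001 -2.594 0.808
v -3.008 -2.247 1.744
v -0.151 -1.228 -0.883
v 0.334 -0.824 -1.632
v 1.976 -0.968 -0.647
v 1.491 -1.372 0.103
v 0.221 -0.478 -1.393
v 1.862 -0.622 -0.407
v 0.034 -0.281 -1.052
v 1.675 -0.424 -0.067
v -0.19 -0.271 -0.677
v 1.452 -0.414 0.308
v -0.406 -0.45 -0.344
v 1.236 -0.594 0.641
v -0.571 -0.784 -0.117
v 1.07 -0.928 0.868
v -0.654 -1.206 -0.042
v 0.988 -1.349 0.944
v -0.636 -1.632 -0.133
v 1.006 -1.776 0.852
v -0.522 -1.978 -0.373
v 1.119 -2.122 0.613
v -0.335 -2.176 -0.713
v 1.306 -2.319 0.272
v -0.112 -2.186 -1.088
v 1.53 -2.329 -0.103
v 0.104 -2.006 -1.421
v 1.746 -2.15 -0.436
v 0.27 -1.672 -1.648
v 1.911 -1.816 -0.663
v 0.352 -1.251 -1.724
v 1.994 -1.394 -0.738
v 0.463 4.693 0.64
v 0.745 4.319 0.133
v -0.121 2.554 0.953
v -0.403 2.927 1.46
v 0.962 4.314 0.351
v 0.096 2.548 1.17
v 1.08 4.383 0.626
v 0.214 2.618 1.445
v 1.075 4.514 0.904
v 0.21 2.749 1.723
v 0.95 4.681 1.129
v 0.084 2.916 1.949
v 0.728 4.849 1.258
v -0.138 3.084 2.077
v 0.453 4.987 1.264
v -0.412 3.222 2.084
v 0.181 5.066 1.147
v -0.685 3.301 1.967
v -0.036 5.072 0.93
v -0.902 3.306 1.749
v -0.154 5.002 0.655
v -1.02 3.237 1.474
v -0.15 4.871 0.377
v -1.015 3.106 1.196
v -0.024 4.704 0.151
v -0.89 2.939 0.971
v 0.198 4.536 0.023
v -0.668 2.771 0.842
v 0.472 4.398 0.016
v -0.393 2.633 0.836
v 4.064 -0.302 -2.222
v 4.775 -0.018 -1.711
v 3.647 0.465 -0.408
v 2.936 0.182 -0.918
v 4.662 0.339 -1.942
v 3.534 0.822 -0.639
v 4.411 0.55 -2.237
v 3.284 1.033 -0.933
v 4.082 0.566 -2.528
v 2.954 1.049 -1.224
v 3.748 0.383 -2.749
v 2.62 0.866 -1.446
v 3.486 0.043 -2.849
v 2.358 0.526 -1.546
v 3.357 -0.376 -2.806
v 2.229 0.107 -1.502
v 3.39 -0.777 -2.629
v 2.262 -0.294 -1.325
v 3.577 -1.07 -2.358
v 2.449 -0.587 -1.055
v 3.876 -1.187 -2.056
v 2.748 -0.704 -0.753
v 4.218 -1.101 -1.793
v 3.09 -0.618 -0.489
v 4.524 -0.831 -1.627
v 3.397 -0.348 -0.324
v 4.725 -0.441 -1.598
v 3.598 0.042 -0.294
f 2 1 5
f 2 5 3
f 3 5 6
f 3 6 4
f 5 1 7
f 5 7 6
f 6 7 8
f 6 8 4
f 7 1 9
f 7 9 8
f 8 9 10
f 8 10 4
f 9 1 11
f 9 11 10
f 10 11 12
f 10 12 4
f 11 1 13
f 11 13 12
f 12 13 14
f 12 14 4
f 13 1 15
f 13 15 14
f 14 15 16
f 14 16 4
f 15 1 17
f 15 17 16
f 16 17 18
f 16 18 4
f 17 1 19
f 17 19 18
f 18 19 20
f 18 20 4
f 19 1 21
f 19 21 20
f 20 21 22
f 20 22 4
f 21 1 23
f 21 23 22
f 22 23 24
f 22 24 4
f 23 1 2
f 23 2 24
f 24 2 3
f 24 3 4
f 25 36 30
f 25 30 26
f 25 26 32
f 25 32 35
f 25 35 36
f 26 30 34
f 30 36 29
f 36 35 27
f 35 32 31
f 32 26 33
f 28 34 29
f 28 29 27
f 28 27 31
f 28 31 33
f 28 33 34
f 29 34 30
f 27 29 36
f 31 27 35
f 33 31 32
f 34 33 26
f 38 37 41
f 38 41 39
f 39 41 42
f 39 42 40
f 41 37 43
f 41 43 42
f 42 43 44
f 42 44 40
f 43 37 45
f 43 45 44
f 44 45 46
f 44 46 40
f 45 37 47
f 45 47 46
f 46 47 48
f 46 48 40
f 47 37 49
f 47 49 48
f 48 49 50
f 48 50 40
f 49 37 51
f 49 51 50
f 50 51 52
f 50 52 40
f 51 37 53
f 51 53 52
f 52 53 54
f 52 54 40
f 53 37 55
f 53 55 54
f 54 55 56
f 54 56 40
f 55 37 57
f 55 57 56
f 56 57 58
f 56 58 40
f 57 37 59
f 57 59 58
f 58 59 60
f 58 60 40
f 59 37 61
f 59 61 60
f 60 61 62
f 60 62 40
f 61 37 63
f 61 63 62
f 62 63 64
f 62 64 40
f 63 37 65
f 63 65 64
f 64 65 66
f 64 66 40
f 65 37 38
f 65 38 66
f 66 38 39
f 66 39 40
f 68 67 71
f 68 71 69
f 69 71 72
f 69 72 70
f 71 67 73
f 71 73 72
f 72 73 74
f 72 74 70
f 73 67 75
f 73 75 74
f 74 75 76
f 74 76 70
f 75 67 77
f 75 77 76
f 76 77 78
f 76 78 70
f 77 67 79
f 77 79 78
f 78 79 80
f 78 80 70
f 79 67 81
f 79 81 80
f 80 81 82
f 80 82 70
f 81 67 83
f 81 83 82
f 82 83 84
f 82 84 70
f 83 67 85
f 83 85 84
f 84 85 86
f 84 86 70
f 85 67 87
f 85 87 86
f 86 87 88
f 86 88 70
f 87 67 89
f 87 89 88
f 88 89 90
f 88 90 70
f 89 67 91
f 89 91 90
f 90 91 92
f 90 92 70
f 91 67 93
f 91 93 92
f 92 93 94
f 92 94 70
f 93 67 95
f 93 95 94
f 94 95 96
f 94 96 70
f 95 67 68
f 95 68 96
f 96 68 69
f 96 69 70
f 98 97 101
f 98 101 99
f 99 101 102
f 99 102 100
f 101 97 103
f 101 103 102
f 102 103 104
f 102 104 100
f 103 97 105
f 103 105 104
f 104 105 106
f 104 106 100
f 105 97 107
f 105 107 106
f 106 107 108
f 106 108 100
f 107 97 109
f 107 109 108
f 108 109 110
f 108 110 100
f 109 97 111
f 109 111 110
f 110 111 112
f 110 112 100
f 111 97 113
f 111 113 112
f 112 113 114
f 112 114 100
f 113 97 115
f 113 115 114
f 114 115 116
f 114 116 100
f 115 97 117
f 115 117 116
f 116 117 118
f 116 118 100
f 117 97 119
f 117 119 118
f 118 119 120
f 118 120 100
f 119 97 121
f 119 121 120
f 120 121 122
f 120 122 100
f 121 97 123
f 121 123 122
f 122 123 124
f 122 124 100
f 123 97 98
f 123 98 124
f 124 98 99
f 124 99 100

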